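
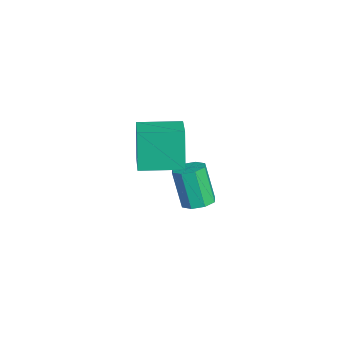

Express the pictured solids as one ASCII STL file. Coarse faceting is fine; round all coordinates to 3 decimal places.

solid 
facet normal 0.307 0.177 -0.935
outer loop
vertex -1.254 2.606 -3.493
vertex -1.795 2.947 -3.606
vertex -1.201 3.089 -3.384
endloop
endfacet
facet normal 0.946 -0.167 0.279
outer loop
vertex -1.254 2.606 -3.493
vertex -1.201 3.089 -3.384
vertex -1.763 2.312 -1.941
endloop
endfacet
facet normal 0.946 -0.165 0.279
outer loop
vertex -1.763 2.312 -1.941
vertex -1.201 3.089 -3.384
vertex -1.711 2.794 -1.832
endloop
endfacet
facet normal -0.307 -0.178 0.935
outer loop
vertex -1.763 2.312 -1.941
vertex -1.711 2.794 -1.832
vertex -2.305 2.653 -2.054
endloop
endfacet
facet normal 0.307 0.178 -0.935
outer loop
vertex -1.201 3.089 -3.384
vertex -1.795 2.947 -3.606
vertex -1.496 3.488 -3.405
endloop
endfacet
facet normal 0.744 0.568 0.352
outer loop
vertex -1.201 3.089 -3.384
vertex -1.496 3.488 -3.405
vertex -1.711 2.794 -1.832
endloop
endfacet
facet normal 0.744 0.567 0.352
outer loop
vertex -1.711 2.794 -1.832
vertex -1.496 3.488 -3.405
vertex -2.006 3.194 -1.853
endloop
endfacet
facet normal -0.307 -0.178 0.935
outer loop
vertex -1.711 2.794 -1.832
vertex -2.006 3.194 -1.853
vertex -2.305 2.653 -2.054
endloop
endfacet
facet normal 0.307 0.178 -0.935
outer loop
vertex -1.496 3.488 -3.405
vertex -1.795 2.947 -3.606
vertex -1.967 3.571 -3.544
endloop
endfacet
facet normal 0.106 0.970 0.219
outer loop
vertex -1.496 3.488 -3.405
vertex -1.967 3.571 -3.544
vertex -2.006 3.194 -1.853
endloop
endfacet
facet normal 0.107 0.970 0.219
outer loop
vertex -2.006 3.194 -1.853
vertex -1.967 3.571 -3.544
vertex -2.476 3.277 -1.992
endloop
endfacet
facet normal -0.308 -0.177 0.935
outer loop
vertex -2.006 3.194 -1.853
vertex -2.476 3.277 -1.992
vertex -2.305 2.653 -2.054
endloop
endfacet
facet normal 0.307 0.177 -0.935
outer loop
vertex -1.967 3.571 -3.544
vertex -1.795 2.947 -3.606
vertex -2.337 3.288 -3.719
endloop
endfacet
facet normal -0.594 0.803 -0.043
outer loop
vertex -1.967 3.571 -3.544
vertex -2.337 3.288 -3.719
vertex -2.476 3.277 -1.992
endloop
endfacet
facet normal -0.594 0.803 -0.043
outer loop
vertex -2.476 3.277 -1.992
vertex -2.337 3.288 -3.719
vertex -2.846 2.994 -2.167
endloop
endfacet
facet normal -0.307 -0.177 0.935
outer loop
vertex -2.476 3.277 -1.992
vertex -2.846 2.994 -2.167
vertex -2.305 2.653 -2.054
endloop
endfacet
facet normal 0.307 0.178 -0.935
outer loop
vertex -2.337 3.288 -3.719
vertex -1.795 2.947 -3.606
vertex -2.389 2.806 -3.828
endloop
endfacet
facet normal -0.946 0.165 -0.279
outer loop
vertex -2.337 3.288 -3.719
vertex -2.389 2.806 -3.828
vertex -2.846 2.994 -2.167
endloop
endfacet
facet normal -0.946 0.167 -0.279
outer loop
vertex -2.846 2.994 -2.167
vertex -2.389 2.806 -3.828
vertex -2.899 2.511 -2.276
endloop
endfacet
facet normal -0.307 -0.177 0.935
outer loop
vertex -2.846 2.994 -2.167
vertex -2.899 2.511 -2.276
vertex -2.305 2.653 -2.054
endloop
endfacet
facet normal 0.307 0.178 -0.935
outer loop
vertex -2.389 2.806 -3.828
vertex -1.795 2.947 -3.606
vertex -2.094 2.406 -3.807
endloop
endfacet
facet normal -0.744 -0.567 -0.352
outer loop
vertex -2.389 2.806 -3.828
vertex -2.094 2.406 -3.807
vertex -2.899 2.511 -2.276
endloop
endfacet
facet normal -0.744 -0.568 -0.352
outer loop
vertex -2.899 2.511 -2.276
vertex -2.094 2.406 -3.807
vertex -2.604 2.112 -2.255
endloop
endfacet
facet normal -0.307 -0.178 0.935
outer loop
vertex -2.899 2.511 -2.276
vertex -2.604 2.112 -2.255
vertex -2.305 2.653 -2.054
endloop
endfacet
facet normal 0.308 0.177 -0.935
outer loop
vertex -2.094 2.406 -3.807
vertex -1.795 2.947 -3.606
vertex -1.624 2.323 -3.668
endloop
endfacet
facet normal -0.107 -0.970 -0.219
outer loop
vertex -2.094 2.406 -3.807
vertex -1.624 2.323 -3.668
vertex -2.604 2.112 -2.255
endloop
endfacet
facet normal -0.106 -0.970 -0.219
outer loop
vertex -2.604 2.112 -2.255
vertex -1.624 2.323 -3.668
vertex -2.133 2.029 -2.116
endloop
endfacet
facet normal -0.307 -0.178 0.935
outer loop
vertex -2.604 2.112 -2.255
vertex -2.133 2.029 -2.116
vertex -2.305 2.653 -2.054
endloop
endfacet
facet normal 0.307 0.177 -0.935
outer loop
vertex -1.624 2.323 -3.668
vertex -1.795 2.947 -3.606
vertex -1.254 2.606 -3.493
endloop
endfacet
facet normal 0.594 -0.803 0.043
outer loop
vertex -1.624 2.323 -3.668
vertex -1.254 2.606 -3.493
vertex -2.133 2.029 -2.116
endloop
endfacet
facet normal 0.594 -0.803 0.043
outer loop
vertex -2.133 2.029 -2.116
vertex -1.254 2.606 -3.493
vertex -1.763 2.312 -1.941
endloop
endfacet
facet normal -0.307 -0.177 0.935
outer loop
vertex -2.133 2.029 -2.116
vertex -1.763 2.312 -1.941
vertex -2.305 2.653 -2.054
endloop
endfacet
facet normal -0.952 0.086 -0.294
outer loop
vertex -0.924 0.623 1.631
vertex -0.776 2.226 1.622
vertex -0.439 0.569 0.044
endloop
endfacet
facet normal -0.092 -0.996 0.006
outer loop
vertex 0.836 0.454 0.438
vertex -0.924 0.623 1.631
vertex -0.439 0.569 0.044
endloop
endfacet
facet normal -0.952 0.086 -0.293
outer loop
vertex -0.439 0.569 0.044
vertex -0.776 2.226 1.622
vertex -0.292 2.172 0.035
endloop
endfacet
facet normal 0.292 -0.032 -0.956
outer loop
vertex -0.292 2.172 0.035
vertex 0.836 0.454 0.438
vertex -0.439 0.569 0.044
endloop
endfacet
facet normal -0.292 0.032 0.956
outer loop
vertex -0.924 0.623 1.631
vertex 0.499 2.111 2.016
vertex -0.776 2.226 1.622
endloop
endfacet
facet normal -0.092 -0.996 0.006
outer loop
vertex 0.352 0.508 2.025
vertex -0.924 0.623 1.631
vertex 0.836 0.454 0.438
endloop
endfacet
facet normal -0.292 0.032 0.956
outer loop
vertex 0.352 0.508 2.025
vertex 0.499 2.111 2.016
vertex -0.924 0.623 1.631
endloop
endfacet
facet normal 0.092 0.996 -0.006
outer loop
vertex -0.776 2.226 1.622
vertex 0.499 2.111 2.016
vertex -0.292 2.172 0.035
endloop
endfacet
facet normal 0.292 -0.032 -0.956
outer loop
vertex 0.984 2.057 0.429
vertex 0.836 0.454 0.438
vertex -0.292 2.172 0.035
endloop
endfacet
facet normal 0.092 0.996 -0.006
outer loop
vertex -0.292 2.172 0.035
vertex 0.499 2.111 2.016
vertex 0.984 2.057 0.429
endloop
endfacet
facet normal 0.952 -0.086 0.293
outer loop
vertex 0.984 2.057 0.429
vertex 0.352 0.508 2.025
vertex 0.836 0.454 0.438
endloop
endfacet
facet normal 0.952 -0.086 0.294
outer loop
vertex 0.499 2.111 2.016
vertex 0.352 0.508 2.025
vertex 0.984 2.057 0.429
endloop
endfacet

endsolid


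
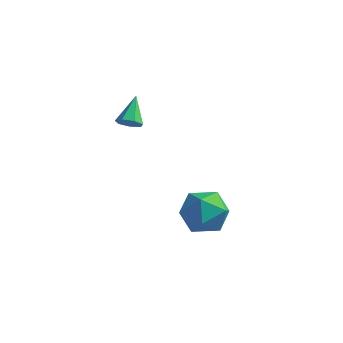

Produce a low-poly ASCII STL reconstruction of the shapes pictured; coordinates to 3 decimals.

solid 
facet normal 0.202 -0.739 -0.643
outer loop
vertex 1.46 2.838 2.817
vertex 0.903 2.729 2.767
vertex 1.224 3.085 2.459
endloop
endfacet
facet normal 0.734 0.678 -0.016
outer loop
vertex 1.46 2.838 2.817
vertex 1.224 3.085 2.459
vertex 0.617 3.771 3.673
endloop
endfacet
facet normal 0.202 -0.739 -0.643
outer loop
vertex 1.224 3.085 2.459
vertex 0.903 2.729 2.767
vertex 0.746 3.064 2.333
endloop
endfacet
facet normal 0.082 0.885 -0.459
outer loop
vertex 1.224 3.085 2.459
vertex 0.746 3.064 2.333
vertex 0.617 3.771 3.673
endloop
endfacet
facet normal 0.203 -0.738 -0.643
outer loop
vertex 0.746 3.064 2.333
vertex 0.903 2.729 2.767
vertex 0.386 2.791 2.533
endloop
endfacet
facet normal -0.684 0.616 -0.391
outer loop
vertex 0.746 3.064 2.333
vertex 0.386 2.791 2.533
vertex 0.617 3.771 3.673
endloop
endfacet
facet normal 0.202 -0.739 -0.643
outer loop
vertex 0.386 2.791 2.533
vertex 0.903 2.729 2.767
vertex 0.415 2.471 2.91
endloop
endfacet
facet normal -0.988 0.073 0.138
outer loop
vertex 0.386 2.791 2.533
vertex 0.415 2.471 2.91
vertex 0.617 3.771 3.673
endloop
endfacet
facet normal 0.202 -0.739 -0.643
outer loop
vertex 0.415 2.471 2.91
vertex 0.903 2.729 2.767
vertex 0.811 2.346 3.178
endloop
endfacet
facet normal -0.598 -0.334 0.728
outer loop
vertex 0.415 2.471 2.91
vertex 0.811 2.346 3.178
vertex 0.617 3.771 3.673
endloop
endfacet
facet normal 0.202 -0.739 -0.643
outer loop
vertex 0.811 2.346 3.178
vertex 0.903 2.729 2.767
vertex 1.276 2.509 3.137
endloop
endfacet
facet normal 0.187 -0.299 0.936
outer loop
vertex 0.811 2.346 3.178
vertex 1.276 2.509 3.137
vertex 0.617 3.771 3.673
endloop
endfacet
facet normal 0.202 -0.739 -0.643
outer loop
vertex 1.276 2.509 3.137
vertex 0.903 2.729 2.767
vertex 1.46 2.838 2.817
endloop
endfacet
facet normal 0.782 0.151 0.605
outer loop
vertex 1.276 2.509 3.137
vertex 1.46 2.838 2.817
vertex 0.617 3.771 3.673
endloop
endfacet
facet normal -0.870 0.492 0.036
outer loop
vertex 3.421 4.452 -2.007
vertex 2.873 3.509 -2.36
vertex 3.026 3.698 -1.24
endloop
endfacet
facet normal -0.413 0.747 0.521
outer loop
vertex 3.421 4.452 -2.007
vertex 3.026 3.698 -1.24
vertex 4.06 4.171 -1.098
endloop
endfacet
facet normal 0.172 0.969 0.179
outer loop
vertex 3.421 4.452 -2.007
vertex 4.06 4.171 -1.098
vertex 4.546 4.275 -2.131
endloop
endfacet
facet normal 0.077 0.851 -0.519
outer loop
vertex 3.421 4.452 -2.007
vertex 4.546 4.275 -2.131
vertex 3.813 3.865 -2.911
endloop
endfacet
facet normal -0.567 0.557 -0.607
outer loop
vertex 3.421 4.452 -2.007
vertex 3.813 3.865 -2.911
vertex 2.873 3.509 -2.36
endloop
endfacet
facet normal -0.226 0.209 0.951
outer loop
vertex 4.06 4.171 -1.098
vertex 3.026 3.698 -1.24
vertex 3.907 3.055 -0.889
endloop
endfacet
facet normal -0.965 -0.203 0.166
outer loop
vertex 3.026 3.698 -1.24
vertex 2.873 3.509 -2.36
vertex 3.174 2.645 -1.669
endloop
endfacet
facet normal -0.475 -0.099 -0.874
outer loop
vertex 2.873 3.509 -2.36
vertex 3.813 3.865 -2.911
vertex 3.66 2.749 -2.702
endloop
endfacet
facet normal 0.567 0.378 -0.732
outer loop
vertex 3.813 3.865 -2.911
vertex 4.546 4.275 -2.131
vertex 4.694 3.222 -2.56
endloop
endfacet
facet normal 0.721 0.568 0.396
outer loop
vertex 4.546 4.275 -2.131
vertex 4.06 4.171 -1.098
vertex 4.847 3.411 -1.44
endloop
endfacet
facet normal -0.077 -0.851 0.519
outer loop
vertex 4.299 2.468 -1.793
vertex 3.907 3.055 -0.889
vertex 3.174 2.645 -1.669
endloop
endfacet
facet normal -0.172 -0.969 -0.179
outer loop
vertex 4.299 2.468 -1.793
vertex 3.174 2.645 -1.669
vertex 3.66 2.749 -2.702
endloop
endfacet
facet normal 0.413 -0.747 -0.521
outer loop
vertex 4.299 2.468 -1.793
vertex 3.66 2.749 -2.702
vertex 4.694 3.222 -2.56
endloop
endfacet
facet normal 0.870 -0.492 -0.036
outer loop
vertex 4.299 2.468 -1.793
vertex 4.694 3.222 -2.56
vertex 4.847 3.411 -1.44
endloop
endfacet
facet normal 0.567 -0.557 0.607
outer loop
vertex 4.299 2.468 -1.793
vertex 4.847 3.411 -1.44
vertex 3.907 3.055 -0.889
endloop
endfacet
facet normal -0.567 -0.378 0.732
outer loop
vertex 3.174 2.645 -1.669
vertex 3.907 3.055 -0.889
vertex 3.026 3.698 -1.24
endloop
endfacet
facet normal -0.721 -0.568 -0.396
outer loop
vertex 3.66 2.749 -2.702
vertex 3.174 2.645 -1.669
vertex 2.873 3.509 -2.36
endloop
endfacet
facet normal 0.226 -0.209 -0.951
outer loop
vertex 4.694 3.222 -2.56
vertex 3.66 2.749 -2.702
vertex 3.813 3.865 -2.911
endloop
endfacet
facet normal 0.965 0.203 -0.166
outer loop
vertex 4.847 3.411 -1.44
vertex 4.694 3.222 -2.56
vertex 4.546 4.275 -2.131
endloop
endfacet
facet normal 0.475 0.099 0.874
outer loop
vertex 3.907 3.055 -0.889
vertex 4.847 3.411 -1.44
vertex 4.06 4.171 -1.098
endloop
endfacet

endsolid


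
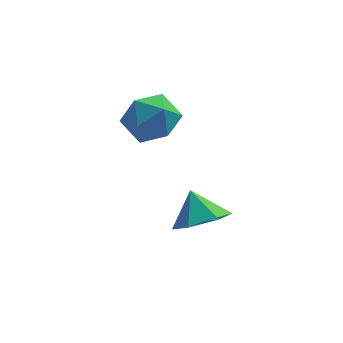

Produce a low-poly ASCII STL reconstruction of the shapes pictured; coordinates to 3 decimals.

solid 
facet normal -0.311 0.582 0.751
outer loop
vertex -3.438 2.16 2.023
vertex -3.406 1.294 2.707
vertex -2.514 1.932 2.582
endloop
endfacet
facet normal 0.068 0.958 0.278
outer loop
vertex -3.438 2.16 2.023
vertex -2.514 1.932 2.582
vertex -2.457 2.236 1.522
endloop
endfacet
facet normal -0.252 0.900 -0.356
outer loop
vertex -3.438 2.16 2.023
vertex -2.457 2.236 1.522
vertex -3.315 1.786 0.992
endloop
endfacet
facet normal -0.828 0.487 -0.276
outer loop
vertex -3.438 2.16 2.023
vertex -3.315 1.786 0.992
vertex -3.901 1.204 1.724
endloop
endfacet
facet normal -0.865 0.291 0.409
outer loop
vertex -3.438 2.16 2.023
vertex -3.901 1.204 1.724
vertex -3.406 1.294 2.707
endloop
endfacet
facet normal 0.715 0.661 0.228
outer loop
vertex -2.457 2.236 1.522
vertex -2.514 1.932 2.582
vertex -1.819 1.416 1.896
endloop
endfacet
facet normal 0.102 0.052 0.993
outer loop
vertex -2.514 1.932 2.582
vertex -3.406 1.294 2.707
vertex -2.405 0.834 2.628
endloop
endfacet
facet normal -0.795 -0.419 0.439
outer loop
vertex -3.406 1.294 2.707
vertex -3.901 1.204 1.724
vertex -3.263 0.384 2.098
endloop
endfacet
facet normal -0.736 -0.101 -0.670
outer loop
vertex -3.901 1.204 1.724
vertex -3.315 1.786 0.992
vertex -3.206 0.688 1.038
endloop
endfacet
facet normal 0.197 0.566 -0.800
outer loop
vertex -3.315 1.786 0.992
vertex -2.457 2.236 1.522
vertex -2.314 1.326 0.913
endloop
endfacet
facet normal 0.828 -0.487 0.276
outer loop
vertex -2.282 0.46 1.597
vertex -1.819 1.416 1.896
vertex -2.405 0.834 2.628
endloop
endfacet
facet normal 0.252 -0.900 0.356
outer loop
vertex -2.282 0.46 1.597
vertex -2.405 0.834 2.628
vertex -3.263 0.384 2.098
endloop
endfacet
facet normal -0.068 -0.958 -0.278
outer loop
vertex -2.282 0.46 1.597
vertex -3.263 0.384 2.098
vertex -3.206 0.688 1.038
endloop
endfacet
facet normal 0.311 -0.582 -0.751
outer loop
vertex -2.282 0.46 1.597
vertex -3.206 0.688 1.038
vertex -2.314 1.326 0.913
endloop
endfacet
facet normal 0.865 -0.291 -0.409
outer loop
vertex -2.282 0.46 1.597
vertex -2.314 1.326 0.913
vertex -1.819 1.416 1.896
endloop
endfacet
facet normal 0.736 0.101 0.670
outer loop
vertex -2.405 0.834 2.628
vertex -1.819 1.416 1.896
vertex -2.514 1.932 2.582
endloop
endfacet
facet normal -0.197 -0.566 0.800
outer loop
vertex -3.263 0.384 2.098
vertex -2.405 0.834 2.628
vertex -3.406 1.294 2.707
endloop
endfacet
facet normal -0.715 -0.661 -0.228
outer loop
vertex -3.206 0.688 1.038
vertex -3.263 0.384 2.098
vertex -3.901 1.204 1.724
endloop
endfacet
facet normal -0.102 -0.052 -0.993
outer loop
vertex -2.314 1.326 0.913
vertex -3.206 0.688 1.038
vertex -3.315 1.786 0.992
endloop
endfacet
facet normal 0.795 0.419 -0.439
outer loop
vertex -1.819 1.416 1.896
vertex -2.314 1.326 0.913
vertex -2.457 2.236 1.522
endloop
endfacet
facet normal 0.320 -0.532 -0.784
outer loop
vertex -0.118 -0.003 -1.975
vertex -1.11 -0.249 -2.213
vertex -0.671 0.614 -2.62
endloop
endfacet
facet normal 0.464 0.804 0.371
outer loop
vertex -0.118 -0.003 -1.975
vertex -0.671 0.614 -2.62
vertex -1.53 0.449 -1.187
endloop
endfacet
facet normal 0.320 -0.532 -0.784
outer loop
vertex -0.671 0.614 -2.62
vertex -1.11 -0.249 -2.213
vertex -1.664 0.368 -2.858
endloop
endfacet
facet normal -0.234 0.972 -0.028
outer loop
vertex -0.671 0.614 -2.62
vertex -1.664 0.368 -2.858
vertex -1.53 0.449 -1.187
endloop
endfacet
facet normal 0.320 -0.532 -0.784
outer loop
vertex -1.664 0.368 -2.858
vertex -1.11 -0.249 -2.213
vertex -2.103 -0.495 -2.452
endloop
endfacet
facet normal -0.881 0.471 0.048
outer loop
vertex -1.664 0.368 -2.858
vertex -2.103 -0.495 -2.452
vertex -1.53 0.449 -1.187
endloop
endfacet
facet normal 0.321 -0.533 -0.783
outer loop
vertex -2.103 -0.495 -2.452
vertex -1.11 -0.249 -2.213
vertex -1.55 -1.111 -1.806
endloop
endfacet
facet normal -0.830 -0.197 0.523
outer loop
vertex -2.103 -0.495 -2.452
vertex -1.55 -1.111 -1.806
vertex -1.53 0.449 -1.187
endloop
endfacet
facet normal 0.320 -0.533 -0.783
outer loop
vertex -1.55 -1.111 -1.806
vertex -1.11 -0.249 -2.213
vertex -0.557 -0.865 -1.568
endloop
endfacet
facet normal -0.131 -0.364 0.922
outer loop
vertex -1.55 -1.111 -1.806
vertex -0.557 -0.865 -1.568
vertex -1.53 0.449 -1.187
endloop
endfacet
facet normal 0.320 -0.533 -0.783
outer loop
vertex -0.557 -0.865 -1.568
vertex -1.11 -0.249 -2.213
vertex -0.118 -0.003 -1.975
endloop
endfacet
facet normal 0.516 0.137 0.846
outer loop
vertex -0.557 -0.865 -1.568
vertex -0.118 -0.003 -1.975
vertex -1.53 0.449 -1.187
endloop
endfacet

endsolid


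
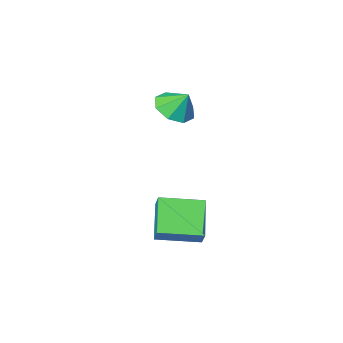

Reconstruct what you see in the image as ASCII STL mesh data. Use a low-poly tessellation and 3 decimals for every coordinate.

solid 
facet normal 0.271 -0.517 -0.812
outer loop
vertex -0.234 -2.156 2.494
vertex -0.917 -2.792 2.671
vertex -0.864 -1.984 2.174
endloop
endfacet
facet normal 0.165 0.967 0.195
outer loop
vertex -0.234 -2.156 2.494
vertex -0.864 -1.984 2.174
vertex -1.223 -2.208 3.589
endloop
endfacet
facet normal 0.271 -0.517 -0.812
outer loop
vertex -0.864 -1.984 2.174
vertex -0.917 -2.792 2.671
vertex -1.525 -2.286 2.146
endloop
endfacet
facet normal -0.417 0.908 0.038
outer loop
vertex -0.864 -1.984 2.174
vertex -1.525 -2.286 2.146
vertex -1.223 -2.208 3.589
endloop
endfacet
facet normal 0.271 -0.517 -0.812
outer loop
vertex -1.525 -2.286 2.146
vertex -0.917 -2.792 2.671
vertex -1.83 -2.884 2.425
endloop
endfacet
facet normal -0.850 0.504 0.151
outer loop
vertex -1.525 -2.286 2.146
vertex -1.83 -2.884 2.425
vertex -1.223 -2.208 3.589
endloop
endfacet
facet normal 0.271 -0.518 -0.811
outer loop
vertex -1.83 -2.884 2.425
vertex -0.917 -2.792 2.671
vertex -1.6 -3.428 2.849
endloop
endfacet
facet normal -0.884 -0.010 0.467
outer loop
vertex -1.83 -2.884 2.425
vertex -1.6 -3.428 2.849
vertex -1.223 -2.208 3.589
endloop
endfacet
facet normal 0.270 -0.517 -0.812
outer loop
vertex -1.6 -3.428 2.849
vertex -0.917 -2.792 2.671
vertex -0.97 -3.6 3.168
endloop
endfacet
facet normal -0.497 -0.333 0.802
outer loop
vertex -1.6 -3.428 2.849
vertex -0.97 -3.6 3.168
vertex -1.223 -2.208 3.589
endloop
endfacet
facet normal 0.271 -0.517 -0.812
outer loop
vertex -0.97 -3.6 3.168
vertex -0.917 -2.792 2.671
vertex -0.309 -3.299 3.197
endloop
endfacet
facet normal 0.083 -0.275 0.958
outer loop
vertex -0.97 -3.6 3.168
vertex -0.309 -3.299 3.197
vertex -1.223 -2.208 3.589
endloop
endfacet
facet normal 0.271 -0.517 -0.812
outer loop
vertex -0.309 -3.299 3.197
vertex -0.917 -2.792 2.671
vertex -0.004 -2.7 2.917
endloop
endfacet
facet normal 0.519 0.131 0.845
outer loop
vertex -0.309 -3.299 3.197
vertex -0.004 -2.7 2.917
vertex -1.223 -2.208 3.589
endloop
endfacet
facet normal 0.271 -0.517 -0.812
outer loop
vertex -0.004 -2.7 2.917
vertex -0.917 -2.792 2.671
vertex -0.234 -2.156 2.494
endloop
endfacet
facet normal 0.552 0.645 0.529
outer loop
vertex -0.004 -2.7 2.917
vertex -0.234 -2.156 2.494
vertex -1.223 -2.208 3.589
endloop
endfacet
facet normal -0.890 0.437 -0.131
outer loop
vertex -0.875 -0.509 -1.924
vertex -0.741 -0.036 -1.255
vertex -0.072 0.799 -3.01
endloop
endfacet
facet normal -0.162 -0.570 -0.806
outer loop
vertex 1.601 -0.024 -2.765
vertex -0.875 -0.509 -1.924
vertex -0.072 0.799 -3.01
endloop
endfacet
facet normal -0.890 0.437 -0.131
outer loop
vertex -0.072 0.799 -3.01
vertex -0.741 -0.036 -1.255
vertex 0.062 1.272 -2.341
endloop
endfacet
facet normal 0.427 0.696 -0.578
outer loop
vertex 0.062 1.272 -2.341
vertex 1.601 -0.024 -2.765
vertex -0.072 0.799 -3.01
endloop
endfacet
facet normal -0.427 -0.696 0.578
outer loop
vertex -0.875 -0.509 -1.924
vertex 0.932 -0.859 -1.01
vertex -0.741 -0.036 -1.255
endloop
endfacet
facet normal -0.162 -0.570 -0.806
outer loop
vertex 0.798 -1.332 -1.679
vertex -0.875 -0.509 -1.924
vertex 1.601 -0.024 -2.765
endloop
endfacet
facet normal -0.427 -0.696 0.578
outer loop
vertex 0.798 -1.332 -1.679
vertex 0.932 -0.859 -1.01
vertex -0.875 -0.509 -1.924
endloop
endfacet
facet normal 0.162 0.570 0.806
outer loop
vertex -0.741 -0.036 -1.255
vertex 0.932 -0.859 -1.01
vertex 0.062 1.272 -2.341
endloop
endfacet
facet normal 0.427 0.696 -0.578
outer loop
vertex 1.735 0.449 -2.096
vertex 1.601 -0.024 -2.765
vertex 0.062 1.272 -2.341
endloop
endfacet
facet normal 0.162 0.570 0.806
outer loop
vertex 0.062 1.272 -2.341
vertex 0.932 -0.859 -1.01
vertex 1.735 0.449 -2.096
endloop
endfacet
facet normal 0.890 -0.437 0.131
outer loop
vertex 1.735 0.449 -2.096
vertex 0.798 -1.332 -1.679
vertex 1.601 -0.024 -2.765
endloop
endfacet
facet normal 0.890 -0.437 0.131
outer loop
vertex 0.932 -0.859 -1.01
vertex 0.798 -1.332 -1.679
vertex 1.735 0.449 -2.096
endloop
endfacet

endsolid


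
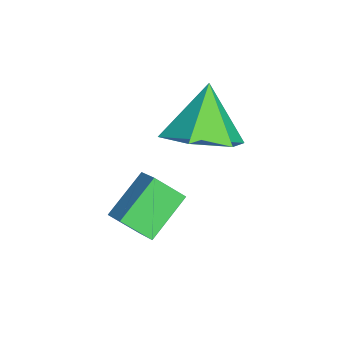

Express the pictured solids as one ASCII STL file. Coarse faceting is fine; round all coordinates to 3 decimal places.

solid 
facet normal -0.795 -0.308 -0.523
outer loop
vertex 1.097 0.786 -2.203
vertex 1.237 1.505 -2.839
vertex 1.916 -0.043 -2.961
endloop
endfacet
facet normal -0.145 -0.742 0.655
outer loop
vertex 2.583 0.215 -2.521
vertex 1.097 0.786 -2.203
vertex 1.916 -0.043 -2.961
endloop
endfacet
facet normal -0.795 -0.308 -0.522
outer loop
vertex 1.916 -0.043 -2.961
vertex 1.237 1.505 -2.839
vertex 2.055 0.676 -3.596
endloop
endfacet
facet normal 0.590 -0.596 -0.545
outer loop
vertex 2.055 0.676 -3.596
vertex 2.583 0.215 -2.521
vertex 1.916 -0.043 -2.961
endloop
endfacet
facet normal -0.590 0.596 0.544
outer loop
vertex 1.097 0.786 -2.203
vertex 1.904 1.763 -2.399
vertex 1.237 1.505 -2.839
endloop
endfacet
facet normal -0.145 -0.741 0.656
outer loop
vertex 1.765 1.044 -1.764
vertex 1.097 0.786 -2.203
vertex 2.583 0.215 -2.521
endloop
endfacet
facet normal -0.589 0.596 0.546
outer loop
vertex 1.765 1.044 -1.764
vertex 1.904 1.763 -2.399
vertex 1.097 0.786 -2.203
endloop
endfacet
facet normal 0.145 0.742 -0.655
outer loop
vertex 1.237 1.505 -2.839
vertex 1.904 1.763 -2.399
vertex 2.055 0.676 -3.596
endloop
endfacet
facet normal 0.589 -0.597 -0.545
outer loop
vertex 2.723 0.934 -3.157
vertex 2.583 0.215 -2.521
vertex 2.055 0.676 -3.596
endloop
endfacet
facet normal 0.144 0.742 -0.655
outer loop
vertex 2.055 0.676 -3.596
vertex 1.904 1.763 -2.399
vertex 2.723 0.934 -3.157
endloop
endfacet
facet normal 0.795 0.307 0.523
outer loop
vertex 2.723 0.934 -3.157
vertex 1.765 1.044 -1.764
vertex 2.583 0.215 -2.521
endloop
endfacet
facet normal 0.795 0.308 0.523
outer loop
vertex 1.904 1.763 -2.399
vertex 1.765 1.044 -1.764
vertex 2.723 0.934 -3.157
endloop
endfacet
facet normal 0.575 -0.157 -0.803
outer loop
vertex 1.898 1.816 -0.406
vertex 1.144 2.166 -1.014
vertex 1.848 2.818 -0.638
endloop
endfacet
facet normal 0.428 0.224 0.875
outer loop
vertex 1.898 1.816 -0.406
vertex 1.848 2.818 -0.638
vertex 0.236 2.414 0.254
endloop
endfacet
facet normal 0.575 -0.158 -0.803
outer loop
vertex 1.848 2.818 -0.638
vertex 1.144 2.166 -1.014
vertex 1.094 3.168 -1.247
endloop
endfacet
facet normal 0.035 0.885 0.465
outer loop
vertex 1.848 2.818 -0.638
vertex 1.094 3.168 -1.247
vertex 0.236 2.414 0.254
endloop
endfacet
facet normal 0.576 -0.158 -0.802
outer loop
vertex 1.094 3.168 -1.247
vertex 1.144 2.166 -1.014
vertex 0.391 2.516 -1.623
endloop
endfacet
facet normal -0.675 0.737 -0.016
outer loop
vertex 1.094 3.168 -1.247
vertex 0.391 2.516 -1.623
vertex 0.236 2.414 0.254
endloop
endfacet
facet normal 0.576 -0.158 -0.802
outer loop
vertex 0.391 2.516 -1.623
vertex 1.144 2.166 -1.014
vertex 0.441 1.514 -1.39
endloop
endfacet
facet normal -0.994 -0.070 -0.086
outer loop
vertex 0.391 2.516 -1.623
vertex 0.441 1.514 -1.39
vertex 0.236 2.414 0.254
endloop
endfacet
facet normal 0.575 -0.157 -0.803
outer loop
vertex 0.441 1.514 -1.39
vertex 1.144 2.166 -1.014
vertex 1.195 1.164 -0.782
endloop
endfacet
facet normal -0.601 -0.730 0.325
outer loop
vertex 0.441 1.514 -1.39
vertex 1.195 1.164 -0.782
vertex 0.236 2.414 0.254
endloop
endfacet
facet normal 0.575 -0.157 -0.803
outer loop
vertex 1.195 1.164 -0.782
vertex 1.144 2.166 -1.014
vertex 1.898 1.816 -0.406
endloop
endfacet
facet normal 0.110 -0.583 0.805
outer loop
vertex 1.195 1.164 -0.782
vertex 1.898 1.816 -0.406
vertex 0.236 2.414 0.254
endloop
endfacet

endsolid


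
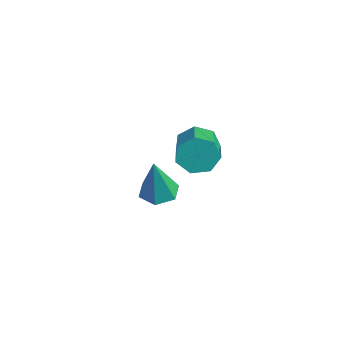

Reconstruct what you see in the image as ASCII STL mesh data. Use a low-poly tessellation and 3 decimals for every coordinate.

solid 
facet normal -0.833 0.453 -0.318
outer loop
vertex -0.282 -3.331 0.356
vertex -0.665 -3.609 0.964
vertex -0.28 -2.945 0.901
endloop
endfacet
facet normal 0.554 0.678 -0.482
outer loop
vertex -0.282 -3.331 0.356
vertex -0.28 -2.945 0.901
vertex 1.008 -4.034 0.849
endloop
endfacet
facet normal 0.554 0.678 -0.483
outer loop
vertex 1.008 -4.034 0.849
vertex -0.28 -2.945 0.901
vertex 1.011 -3.648 1.394
endloop
endfacet
facet normal 0.832 -0.455 0.318
outer loop
vertex 1.008 -4.034 0.849
vertex 1.011 -3.648 1.394
vertex 0.625 -4.311 1.456
endloop
endfacet
facet normal -0.833 0.453 -0.318
outer loop
vertex -0.28 -2.945 0.901
vertex -0.665 -3.609 0.964
vertex -0.568 -3.058 1.494
endloop
endfacet
facet normal 0.348 0.875 0.336
outer loop
vertex -0.28 -2.945 0.901
vertex -0.568 -3.058 1.494
vertex 1.011 -3.648 1.394
endloop
endfacet
facet normal 0.348 0.875 0.336
outer loop
vertex 1.011 -3.648 1.394
vertex -0.568 -3.058 1.494
vertex 0.723 -3.761 1.986
endloop
endfacet
facet normal 0.832 -0.455 0.318
outer loop
vertex 1.011 -3.648 1.394
vertex 0.723 -3.761 1.986
vertex 0.625 -4.311 1.456
endloop
endfacet
facet normal -0.833 0.453 -0.318
outer loop
vertex -0.568 -3.058 1.494
vertex -0.665 -3.609 0.964
vertex -0.929 -3.586 1.687
endloop
endfacet
facet normal -0.120 0.412 0.903
outer loop
vertex -0.568 -3.058 1.494
vertex -0.929 -3.586 1.687
vertex 0.723 -3.761 1.986
endloop
endfacet
facet normal -0.120 0.412 0.903
outer loop
vertex 0.723 -3.761 1.986
vertex -0.929 -3.586 1.687
vertex 0.361 -4.289 2.179
endloop
endfacet
facet normal 0.832 -0.454 0.318
outer loop
vertex 0.723 -3.761 1.986
vertex 0.361 -4.289 2.179
vertex 0.625 -4.311 1.456
endloop
endfacet
facet normal -0.832 0.454 -0.318
outer loop
vertex -0.929 -3.586 1.687
vertex -0.665 -3.609 0.964
vertex -1.092 -4.131 1.335
endloop
endfacet
facet normal -0.497 -0.361 0.789
outer loop
vertex -0.929 -3.586 1.687
vertex -1.092 -4.131 1.335
vertex 0.361 -4.289 2.179
endloop
endfacet
facet normal -0.498 -0.360 0.789
outer loop
vertex 0.361 -4.289 2.179
vertex -1.092 -4.131 1.335
vertex 0.199 -4.834 1.828
endloop
endfacet
facet normal 0.833 -0.452 0.318
outer loop
vertex 0.361 -4.289 2.179
vertex 0.199 -4.834 1.828
vertex 0.625 -4.311 1.456
endloop
endfacet
facet normal -0.832 0.454 -0.318
outer loop
vertex -1.092 -4.131 1.335
vertex -0.665 -3.609 0.964
vertex -0.933 -4.282 0.704
endloop
endfacet
facet normal -0.500 -0.862 0.080
outer loop
vertex -1.092 -4.131 1.335
vertex -0.933 -4.282 0.704
vertex 0.199 -4.834 1.828
endloop
endfacet
facet normal -0.501 -0.862 0.081
outer loop
vertex 0.199 -4.834 1.828
vertex -0.933 -4.282 0.704
vertex 0.357 -4.985 1.197
endloop
endfacet
facet normal 0.833 -0.453 0.317
outer loop
vertex 0.199 -4.834 1.828
vertex 0.357 -4.985 1.197
vertex 0.625 -4.311 1.456
endloop
endfacet
facet normal -0.833 0.454 -0.317
outer loop
vertex -0.933 -4.282 0.704
vertex -0.665 -3.609 0.964
vertex -0.573 -3.926 0.268
endloop
endfacet
facet normal -0.127 -0.715 -0.688
outer loop
vertex -0.933 -4.282 0.704
vertex -0.573 -3.926 0.268
vertex 0.357 -4.985 1.197
endloop
endfacet
facet normal -0.126 -0.715 -0.688
outer loop
vertex 0.357 -4.985 1.197
vertex -0.573 -3.926 0.268
vertex 0.718 -4.629 0.761
endloop
endfacet
facet normal 0.832 -0.453 0.319
outer loop
vertex 0.357 -4.985 1.197
vertex 0.718 -4.629 0.761
vertex 0.625 -4.311 1.456
endloop
endfacet
facet normal -0.833 0.454 -0.317
outer loop
vertex -0.573 -3.926 0.268
vertex -0.665 -3.609 0.964
vertex -0.282 -3.331 0.356
endloop
endfacet
facet normal 0.343 -0.029 -0.939
outer loop
vertex -0.573 -3.926 0.268
vertex -0.282 -3.331 0.356
vertex 0.718 -4.629 0.761
endloop
endfacet
facet normal 0.343 -0.028 -0.939
outer loop
vertex 0.718 -4.629 0.761
vertex -0.282 -3.331 0.356
vertex 1.008 -4.034 0.849
endloop
endfacet
facet normal 0.833 -0.453 0.319
outer loop
vertex 0.718 -4.629 0.761
vertex 1.008 -4.034 0.849
vertex 0.625 -4.311 1.456
endloop
endfacet
facet normal -0.172 0.196 -0.965
outer loop
vertex -2.906 -4.07 -3.527
vertex -3.482 -3.615 -3.332
vertex -2.78 -3.332 -3.4
endloop
endfacet
facet normal 0.974 -0.188 0.129
outer loop
vertex -2.906 -4.07 -3.527
vertex -2.78 -3.332 -3.4
vertex -3.158 -3.985 -1.508
endloop
endfacet
facet normal -0.172 0.195 -0.965
outer loop
vertex -2.78 -3.332 -3.4
vertex -3.482 -3.615 -3.332
vertex -3.357 -2.877 -3.205
endloop
endfacet
facet normal 0.650 0.669 0.361
outer loop
vertex -2.78 -3.332 -3.4
vertex -3.357 -2.877 -3.205
vertex -3.158 -3.985 -1.508
endloop
endfacet
facet normal -0.171 0.195 -0.966
outer loop
vertex -3.357 -2.877 -3.205
vertex -3.482 -3.615 -3.332
vertex -4.059 -3.16 -3.138
endloop
endfacet
facet normal -0.267 0.792 0.549
outer loop
vertex -3.357 -2.877 -3.205
vertex -4.059 -3.16 -3.138
vertex -3.158 -3.985 -1.508
endloop
endfacet
facet normal -0.171 0.195 -0.966
outer loop
vertex -4.059 -3.16 -3.138
vertex -3.482 -3.615 -3.332
vertex -4.184 -3.899 -3.265
endloop
endfacet
facet normal -0.861 0.059 0.506
outer loop
vertex -4.059 -3.16 -3.138
vertex -4.184 -3.899 -3.265
vertex -3.158 -3.985 -1.508
endloop
endfacet
facet normal -0.172 0.196 -0.965
outer loop
vertex -4.184 -3.899 -3.265
vertex -3.482 -3.615 -3.332
vertex -3.607 -4.354 -3.46
endloop
endfacet
facet normal -0.537 -0.798 0.274
outer loop
vertex -4.184 -3.899 -3.265
vertex -3.607 -4.354 -3.46
vertex -3.158 -3.985 -1.508
endloop
endfacet
facet normal -0.172 0.196 -0.965
outer loop
vertex -3.607 -4.354 -3.46
vertex -3.482 -3.615 -3.332
vertex -2.906 -4.07 -3.527
endloop
endfacet
facet normal 0.381 -0.920 0.086
outer loop
vertex -3.607 -4.354 -3.46
vertex -2.906 -4.07 -3.527
vertex -3.158 -3.985 -1.508
endloop
endfacet

endsolid


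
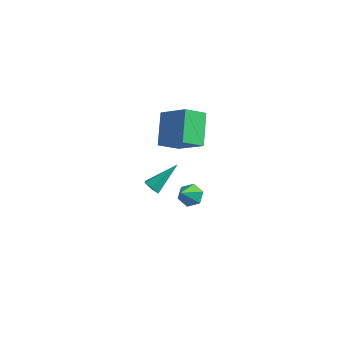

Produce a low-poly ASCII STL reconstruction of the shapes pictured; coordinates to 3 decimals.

solid 
facet normal -0.351 -0.720 -0.598
outer loop
vertex -1.582 -3.236 -0.108
vertex -1.831 -2.828 -0.453
vertex -1.28 -3.008 -0.56
endloop
endfacet
facet normal 0.845 -0.385 0.370
outer loop
vertex -1.582 -3.236 -0.108
vertex -1.28 -3.008 -0.56
vertex -1.109 -1.352 0.773
endloop
endfacet
facet normal -0.351 -0.721 -0.598
outer loop
vertex -1.28 -3.008 -0.56
vertex -1.831 -2.828 -0.453
vertex -1.528 -2.6 -0.906
endloop
endfacet
facet normal 0.897 0.218 -0.386
outer loop
vertex -1.28 -3.008 -0.56
vertex -1.528 -2.6 -0.906
vertex -1.109 -1.352 0.773
endloop
endfacet
facet normal -0.353 -0.719 -0.598
outer loop
vertex -1.528 -2.6 -0.906
vertex -1.831 -2.828 -0.453
vertex -2.08 -2.419 -0.798
endloop
endfacet
facet normal 0.135 0.779 -0.613
outer loop
vertex -1.528 -2.6 -0.906
vertex -2.08 -2.419 -0.798
vertex -1.109 -1.352 0.773
endloop
endfacet
facet normal -0.353 -0.719 -0.598
outer loop
vertex -2.08 -2.419 -0.798
vertex -1.831 -2.828 -0.453
vertex -2.382 -2.647 -0.346
endloop
endfacet
facet normal -0.675 0.733 -0.081
outer loop
vertex -2.08 -2.419 -0.798
vertex -2.382 -2.647 -0.346
vertex -1.109 -1.352 0.773
endloop
endfacet
facet normal -0.353 -0.719 -0.599
outer loop
vertex -2.382 -2.647 -0.346
vertex -1.831 -2.828 -0.453
vertex -2.134 -3.056 -0.001
endloop
endfacet
facet normal -0.726 0.130 0.676
outer loop
vertex -2.382 -2.647 -0.346
vertex -2.134 -3.056 -0.001
vertex -1.109 -1.352 0.773
endloop
endfacet
facet normal -0.351 -0.720 -0.598
outer loop
vertex -2.134 -3.056 -0.001
vertex -1.831 -2.828 -0.453
vertex -1.582 -3.236 -0.108
endloop
endfacet
facet normal 0.034 -0.430 0.902
outer loop
vertex -2.134 -3.056 -0.001
vertex -1.582 -3.236 -0.108
vertex -1.109 -1.352 0.773
endloop
endfacet
facet normal -0.476 -0.698 0.535
outer loop
vertex -1.294 -0.279 4.761
vertex -3.016 -0.11 3.451
vertex -0.478 -1.809 3.491
endloop
endfacet
facet normal 0.794 -0.078 0.603
outer loop
vertex 0.216 -0.79 2.709
vertex -1.294 -0.279 4.761
vertex -0.478 -1.809 3.491
endloop
endfacet
facet normal -0.476 -0.698 0.536
outer loop
vertex -0.478 -1.809 3.491
vertex -3.016 -0.11 3.451
vertex -2.2 -1.641 2.181
endloop
endfacet
facet normal 0.380 -0.712 -0.591
outer loop
vertex -2.2 -1.641 2.181
vertex 0.216 -0.79 2.709
vertex -0.478 -1.809 3.491
endloop
endfacet
facet normal -0.380 0.712 0.591
outer loop
vertex -1.294 -0.279 4.761
vertex -2.322 0.909 2.669
vertex -3.016 -0.11 3.451
endloop
endfacet
facet normal 0.794 -0.077 0.603
outer loop
vertex -0.6 0.741 3.979
vertex -1.294 -0.279 4.761
vertex 0.216 -0.79 2.709
endloop
endfacet
facet normal -0.380 0.712 0.591
outer loop
vertex -0.6 0.741 3.979
vertex -2.322 0.909 2.669
vertex -1.294 -0.279 4.761
endloop
endfacet
facet normal -0.794 0.077 -0.603
outer loop
vertex -3.016 -0.11 3.451
vertex -2.322 0.909 2.669
vertex -2.2 -1.641 2.181
endloop
endfacet
facet normal 0.380 -0.712 -0.591
outer loop
vertex -1.506 -0.621 1.399
vertex 0.216 -0.79 2.709
vertex -2.2 -1.641 2.181
endloop
endfacet
facet normal -0.794 0.077 -0.603
outer loop
vertex -2.2 -1.641 2.181
vertex -2.322 0.909 2.669
vertex -1.506 -0.621 1.399
endloop
endfacet
facet normal 0.476 0.698 -0.535
outer loop
vertex -1.506 -0.621 1.399
vertex -0.6 0.741 3.979
vertex 0.216 -0.79 2.709
endloop
endfacet
facet normal 0.475 0.698 -0.535
outer loop
vertex -2.322 0.909 2.669
vertex -0.6 0.741 3.979
vertex -1.506 -0.621 1.399
endloop
endfacet
facet normal -0.101 0.667 -0.738
outer loop
vertex -0.888 0.996 -3.664
vertex -1.482 0.583 -3.956
vertex -1.617 1.144 -3.431
endloop
endfacet
facet normal 0.354 0.472 0.807
outer loop
vertex -0.888 0.996 -3.664
vertex -1.617 1.144 -3.431
vertex -1.278 -0.763 -2.464
endloop
endfacet
facet normal -0.101 0.667 -0.738
outer loop
vertex -1.617 1.144 -3.431
vertex -1.482 0.583 -3.956
vertex -2.211 0.732 -3.722
endloop
endfacet
facet normal -0.574 0.287 0.767
outer loop
vertex -1.617 1.144 -3.431
vertex -2.211 0.732 -3.722
vertex -1.278 -0.763 -2.464
endloop
endfacet
facet normal -0.101 0.667 -0.738
outer loop
vertex -2.211 0.732 -3.722
vertex -1.482 0.583 -3.956
vertex -2.076 0.171 -4.247
endloop
endfacet
facet normal -0.897 -0.397 0.194
outer loop
vertex -2.211 0.732 -3.722
vertex -2.076 0.171 -4.247
vertex -1.278 -0.763 -2.464
endloop
endfacet
facet normal -0.101 0.667 -0.738
outer loop
vertex -2.076 0.171 -4.247
vertex -1.482 0.583 -3.956
vertex -1.347 0.023 -4.481
endloop
endfacet
facet normal -0.290 -0.895 -0.339
outer loop
vertex -2.076 0.171 -4.247
vertex -1.347 0.023 -4.481
vertex -1.278 -0.763 -2.464
endloop
endfacet
facet normal -0.100 0.668 -0.738
outer loop
vertex -1.347 0.023 -4.481
vertex -1.482 0.583 -3.956
vertex -0.753 0.435 -4.189
endloop
endfacet
facet normal 0.639 -0.709 -0.298
outer loop
vertex -1.347 0.023 -4.481
vertex -0.753 0.435 -4.189
vertex -1.278 -0.763 -2.464
endloop
endfacet
facet normal -0.101 0.667 -0.738
outer loop
vertex -0.753 0.435 -4.189
vertex -1.482 0.583 -3.956
vertex -0.888 0.996 -3.664
endloop
endfacet
facet normal 0.961 -0.026 0.275
outer loop
vertex -0.753 0.435 -4.189
vertex -0.888 0.996 -3.664
vertex -1.278 -0.763 -2.464
endloop
endfacet

endsolid


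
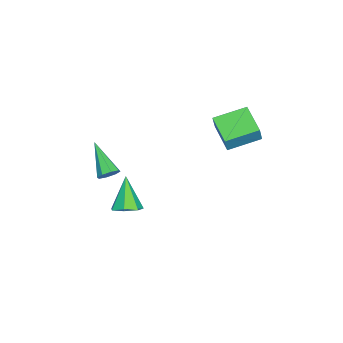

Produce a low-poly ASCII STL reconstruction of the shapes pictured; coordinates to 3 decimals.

solid 
facet normal -0.506 0.829 0.239
outer loop
vertex -1.432 3.796 4.548
vertex -0.15 4.729 4.024
vertex -1.861 3.823 3.546
endloop
endfacet
facet normal -0.768 -0.559 0.314
outer loop
vertex -0.95 2.331 3.116
vertex -1.432 3.796 4.548
vertex -1.861 3.823 3.546
endloop
endfacet
facet normal -0.506 0.829 0.239
outer loop
vertex -1.861 3.823 3.546
vertex -0.15 4.729 4.024
vertex -0.579 4.756 3.022
endloop
endfacet
facet normal -0.394 0.025 -0.919
outer loop
vertex -0.579 4.756 3.022
vertex -0.95 2.331 3.116
vertex -1.861 3.823 3.546
endloop
endfacet
facet normal 0.394 -0.025 0.919
outer loop
vertex -1.432 3.796 4.548
vertex 0.761 3.237 3.594
vertex -0.15 4.729 4.024
endloop
endfacet
facet normal -0.768 -0.559 0.314
outer loop
vertex -0.521 2.304 4.118
vertex -1.432 3.796 4.548
vertex -0.95 2.331 3.116
endloop
endfacet
facet normal 0.394 -0.025 0.919
outer loop
vertex -0.521 2.304 4.118
vertex 0.761 3.237 3.594
vertex -1.432 3.796 4.548
endloop
endfacet
facet normal 0.768 0.559 -0.314
outer loop
vertex -0.15 4.729 4.024
vertex 0.761 3.237 3.594
vertex -0.579 4.756 3.022
endloop
endfacet
facet normal -0.394 0.025 -0.919
outer loop
vertex 0.332 3.264 2.592
vertex -0.95 2.331 3.116
vertex -0.579 4.756 3.022
endloop
endfacet
facet normal 0.768 0.559 -0.314
outer loop
vertex -0.579 4.756 3.022
vertex 0.761 3.237 3.594
vertex 0.332 3.264 2.592
endloop
endfacet
facet normal 0.506 -0.829 -0.239
outer loop
vertex 0.332 3.264 2.592
vertex -0.521 2.304 4.118
vertex -0.95 2.331 3.116
endloop
endfacet
facet normal 0.506 -0.829 -0.239
outer loop
vertex 0.761 3.237 3.594
vertex -0.521 2.304 4.118
vertex 0.332 3.264 2.592
endloop
endfacet
facet normal 0.624 0.537 -0.568
outer loop
vertex 1.792 -2.144 0.915
vertex 1.516 -2.354 0.413
vertex 1.436 -1.873 0.78
endloop
endfacet
facet normal 0.004 0.450 0.893
outer loop
vertex 1.792 -2.144 0.915
vertex 1.436 -1.873 0.78
vertex 0.224 -3.466 1.587
endloop
endfacet
facet normal 0.624 0.537 -0.568
outer loop
vertex 1.436 -1.873 0.78
vertex 1.516 -2.354 0.413
vertex 1.127 -1.884 0.43
endloop
endfacet
facet normal -0.565 0.672 0.478
outer loop
vertex 1.436 -1.873 0.78
vertex 1.127 -1.884 0.43
vertex 0.224 -3.466 1.587
endloop
endfacet
facet normal 0.624 0.537 -0.567
outer loop
vertex 1.127 -1.884 0.43
vertex 1.516 -2.354 0.413
vertex 1.046 -2.17 0.07
endloop
endfacet
facet normal -0.899 0.418 -0.130
outer loop
vertex 1.127 -1.884 0.43
vertex 1.046 -2.17 0.07
vertex 0.224 -3.466 1.587
endloop
endfacet
facet normal 0.624 0.538 -0.567
outer loop
vertex 1.046 -2.17 0.07
vertex 1.516 -2.354 0.413
vertex 1.24 -2.563 -0.089
endloop
endfacet
facet normal -0.802 -0.164 -0.574
outer loop
vertex 1.046 -2.17 0.07
vertex 1.24 -2.563 -0.089
vertex 0.224 -3.466 1.587
endloop
endfacet
facet normal 0.624 0.538 -0.567
outer loop
vertex 1.24 -2.563 -0.089
vertex 1.516 -2.354 0.413
vertex 1.596 -2.834 0.046
endloop
endfacet
facet normal -0.331 -0.732 -0.595
outer loop
vertex 1.24 -2.563 -0.089
vertex 1.596 -2.834 0.046
vertex 0.224 -3.466 1.587
endloop
endfacet
facet normal 0.625 0.537 -0.567
outer loop
vertex 1.596 -2.834 0.046
vertex 1.516 -2.354 0.413
vertex 1.905 -2.824 0.396
endloop
endfacet
facet normal 0.236 -0.955 -0.181
outer loop
vertex 1.596 -2.834 0.046
vertex 1.905 -2.824 0.396
vertex 0.224 -3.466 1.587
endloop
endfacet
facet normal 0.624 0.537 -0.567
outer loop
vertex 1.905 -2.824 0.396
vertex 1.516 -2.354 0.413
vertex 1.986 -2.538 0.756
endloop
endfacet
facet normal 0.571 -0.701 0.428
outer loop
vertex 1.905 -2.824 0.396
vertex 1.986 -2.538 0.756
vertex 0.224 -3.466 1.587
endloop
endfacet
facet normal 0.624 0.537 -0.568
outer loop
vertex 1.986 -2.538 0.756
vertex 1.516 -2.354 0.413
vertex 1.792 -2.144 0.915
endloop
endfacet
facet normal 0.474 -0.119 0.872
outer loop
vertex 1.986 -2.538 0.756
vertex 1.792 -2.144 0.915
vertex 0.224 -3.466 1.587
endloop
endfacet
facet normal 0.545 0.178 -0.820
outer loop
vertex 0.96 -2.416 -2.965
vertex 0.427 -1.806 -3.187
vertex 1.119 -1.75 -2.715
endloop
endfacet
facet normal 0.560 -0.405 0.723
outer loop
vertex 0.96 -2.416 -2.965
vertex 1.119 -1.75 -2.715
vertex -0.647 -2.154 -1.573
endloop
endfacet
facet normal 0.545 0.177 -0.820
outer loop
vertex 1.119 -1.75 -2.715
vertex 0.427 -1.806 -3.187
vertex 0.757 -1.126 -2.821
endloop
endfacet
facet normal 0.435 0.390 0.811
outer loop
vertex 1.119 -1.75 -2.715
vertex 0.757 -1.126 -2.821
vertex -0.647 -2.154 -1.573
endloop
endfacet
facet normal 0.545 0.177 -0.820
outer loop
vertex 0.757 -1.126 -2.821
vertex 0.427 -1.806 -3.187
vertex 0.147 -1.014 -3.202
endloop
endfacet
facet normal -0.164 0.844 0.511
outer loop
vertex 0.757 -1.126 -2.821
vertex 0.147 -1.014 -3.202
vertex -0.647 -2.154 -1.573
endloop
endfacet
facet normal 0.545 0.177 -0.819
outer loop
vertex 0.147 -1.014 -3.202
vertex 0.427 -1.806 -3.187
vertex -0.253 -1.498 -3.573
endloop
endfacet
facet normal -0.787 0.615 0.047
outer loop
vertex 0.147 -1.014 -3.202
vertex -0.253 -1.498 -3.573
vertex -0.647 -2.154 -1.573
endloop
endfacet
facet normal 0.545 0.177 -0.819
outer loop
vertex -0.253 -1.498 -3.573
vertex 0.427 -1.806 -3.187
vertex -0.141 -2.214 -3.653
endloop
endfacet
facet normal -0.965 -0.125 -0.231
outer loop
vertex -0.253 -1.498 -3.573
vertex -0.141 -2.214 -3.653
vertex -0.647 -2.154 -1.573
endloop
endfacet
facet normal 0.545 0.177 -0.819
outer loop
vertex -0.141 -2.214 -3.653
vertex 0.427 -1.806 -3.187
vertex 0.399 -2.622 -3.382
endloop
endfacet
facet normal -0.562 -0.819 -0.113
outer loop
vertex -0.141 -2.214 -3.653
vertex 0.399 -2.622 -3.382
vertex -0.647 -2.154 -1.573
endloop
endfacet
facet normal 0.544 0.177 -0.820
outer loop
vertex 0.399 -2.622 -3.382
vertex 0.427 -1.806 -3.187
vertex 0.96 -2.416 -2.965
endloop
endfacet
facet normal 0.115 -0.943 0.311
outer loop
vertex 0.399 -2.622 -3.382
vertex 0.96 -2.416 -2.965
vertex -0.647 -2.154 -1.573
endloop
endfacet

endsolid


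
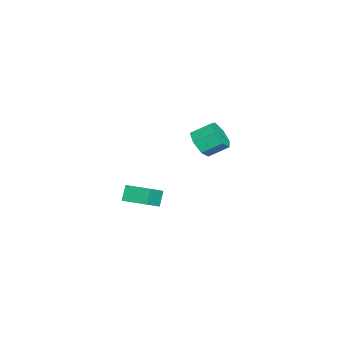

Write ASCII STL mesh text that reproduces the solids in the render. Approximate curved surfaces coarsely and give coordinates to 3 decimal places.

solid 
facet normal -0.584 0.059 0.809
outer loop
vertex 0.003 -1.391 -3.052
vertex 0.434 0.126 -2.852
vertex -1.114 -0.963 -3.89
endloop
endfacet
facet normal -0.271 -0.954 -0.126
outer loop
vertex -0.494 -1.026 -4.748
vertex 0.003 -1.391 -3.052
vertex -1.114 -0.963 -3.89
endloop
endfacet
facet normal -0.584 0.059 0.809
outer loop
vertex -1.114 -0.963 -3.89
vertex 0.434 0.126 -2.852
vertex -0.683 0.554 -3.69
endloop
endfacet
facet normal -0.765 0.293 -0.574
outer loop
vertex -0.683 0.554 -3.69
vertex -0.494 -1.026 -4.748
vertex -1.114 -0.963 -3.89
endloop
endfacet
facet normal 0.765 -0.293 0.574
outer loop
vertex 0.003 -1.391 -3.052
vertex 1.054 0.063 -3.71
vertex 0.434 0.126 -2.852
endloop
endfacet
facet normal -0.271 -0.954 -0.126
outer loop
vertex 0.623 -1.454 -3.91
vertex 0.003 -1.391 -3.052
vertex -0.494 -1.026 -4.748
endloop
endfacet
facet normal 0.765 -0.293 0.574
outer loop
vertex 0.623 -1.454 -3.91
vertex 1.054 0.063 -3.71
vertex 0.003 -1.391 -3.052
endloop
endfacet
facet normal 0.271 0.954 0.126
outer loop
vertex 0.434 0.126 -2.852
vertex 1.054 0.063 -3.71
vertex -0.683 0.554 -3.69
endloop
endfacet
facet normal -0.765 0.293 -0.574
outer loop
vertex -0.063 0.491 -4.548
vertex -0.494 -1.026 -4.748
vertex -0.683 0.554 -3.69
endloop
endfacet
facet normal 0.271 0.954 0.126
outer loop
vertex -0.683 0.554 -3.69
vertex 1.054 0.063 -3.71
vertex -0.063 0.491 -4.548
endloop
endfacet
facet normal 0.584 -0.059 -0.809
outer loop
vertex -0.063 0.491 -4.548
vertex 0.623 -1.454 -3.91
vertex -0.494 -1.026 -4.748
endloop
endfacet
facet normal 0.584 -0.059 -0.809
outer loop
vertex 1.054 0.063 -3.71
vertex 0.623 -1.454 -3.91
vertex -0.063 0.491 -4.548
endloop
endfacet
facet normal 0.199 -0.813 -0.547
outer loop
vertex 3.718 3.617 2.574
vertex 2.848 3.335 2.677
vertex 3.205 3.867 2.016
endloop
endfacet
facet normal 0.740 0.490 -0.460
outer loop
vertex 3.718 3.617 2.574
vertex 3.205 3.867 2.016
vertex 3.462 4.666 3.28
endloop
endfacet
facet normal 0.739 0.491 -0.461
outer loop
vertex 3.462 4.666 3.28
vertex 3.205 3.867 2.016
vertex 2.948 4.916 2.722
endloop
endfacet
facet normal -0.198 0.813 0.547
outer loop
vertex 3.462 4.666 3.28
vertex 2.948 4.916 2.722
vertex 2.592 4.385 3.383
endloop
endfacet
facet normal 0.198 -0.813 -0.547
outer loop
vertex 3.205 3.867 2.016
vertex 2.848 3.335 2.677
vertex 2.423 3.717 1.956
endloop
endfacet
facet normal -0.042 0.551 -0.834
outer loop
vertex 3.205 3.867 2.016
vertex 2.423 3.717 1.956
vertex 2.948 4.916 2.722
endloop
endfacet
facet normal -0.041 0.550 -0.834
outer loop
vertex 2.948 4.916 2.722
vertex 2.423 3.717 1.956
vertex 2.167 4.766 2.661
endloop
endfacet
facet normal -0.199 0.814 0.546
outer loop
vertex 2.948 4.916 2.722
vertex 2.167 4.766 2.661
vertex 2.592 4.385 3.383
endloop
endfacet
facet normal 0.198 -0.813 -0.548
outer loop
vertex 2.423 3.717 1.956
vertex 2.848 3.335 2.677
vertex 1.961 3.279 2.439
endloop
endfacet
facet normal -0.791 0.196 -0.579
outer loop
vertex 2.423 3.717 1.956
vertex 1.961 3.279 2.439
vertex 2.167 4.766 2.661
endloop
endfacet
facet normal -0.791 0.196 -0.579
outer loop
vertex 2.167 4.766 2.661
vertex 1.961 3.279 2.439
vertex 1.705 4.328 3.144
endloop
endfacet
facet normal -0.200 0.813 0.547
outer loop
vertex 2.167 4.766 2.661
vertex 1.705 4.328 3.144
vertex 2.592 4.385 3.383
endloop
endfacet
facet normal 0.198 -0.813 -0.547
outer loop
vertex 1.961 3.279 2.439
vertex 2.848 3.335 2.677
vertex 2.167 2.884 3.101
endloop
endfacet
facet normal -0.946 -0.306 0.112
outer loop
vertex 1.961 3.279 2.439
vertex 2.167 2.884 3.101
vertex 1.705 4.328 3.144
endloop
endfacet
facet normal -0.946 -0.306 0.112
outer loop
vertex 1.705 4.328 3.144
vertex 2.167 2.884 3.101
vertex 1.911 3.933 3.807
endloop
endfacet
facet normal -0.200 0.813 0.547
outer loop
vertex 1.705 4.328 3.144
vertex 1.911 3.933 3.807
vertex 2.592 4.385 3.383
endloop
endfacet
facet normal 0.198 -0.814 -0.547
outer loop
vertex 2.167 2.884 3.101
vertex 2.848 3.335 2.677
vertex 2.886 2.829 3.444
endloop
endfacet
facet normal -0.387 -0.578 0.718
outer loop
vertex 2.167 2.884 3.101
vertex 2.886 2.829 3.444
vertex 1.911 3.933 3.807
endloop
endfacet
facet normal -0.387 -0.578 0.718
outer loop
vertex 1.911 3.933 3.807
vertex 2.886 2.829 3.444
vertex 2.63 3.878 4.15
endloop
endfacet
facet normal -0.199 0.813 0.547
outer loop
vertex 1.911 3.933 3.807
vertex 2.63 3.878 4.15
vertex 2.592 4.385 3.383
endloop
endfacet
facet normal 0.199 -0.813 -0.547
outer loop
vertex 2.886 2.829 3.444
vertex 2.848 3.335 2.677
vertex 3.576 3.155 3.21
endloop
endfacet
facet normal 0.462 -0.415 0.784
outer loop
vertex 2.886 2.829 3.444
vertex 3.576 3.155 3.21
vertex 2.63 3.878 4.15
endloop
endfacet
facet normal 0.463 -0.414 0.784
outer loop
vertex 2.63 3.878 4.15
vertex 3.576 3.155 3.21
vertex 3.32 4.204 3.915
endloop
endfacet
facet normal -0.198 0.813 0.547
outer loop
vertex 2.63 3.878 4.15
vertex 3.32 4.204 3.915
vertex 2.592 4.385 3.383
endloop
endfacet
facet normal 0.199 -0.813 -0.546
outer loop
vertex 3.576 3.155 3.21
vertex 2.848 3.335 2.677
vertex 3.718 3.617 2.574
endloop
endfacet
facet normal 0.964 0.061 0.259
outer loop
vertex 3.576 3.155 3.21
vertex 3.718 3.617 2.574
vertex 3.32 4.204 3.915
endloop
endfacet
facet normal 0.964 0.061 0.260
outer loop
vertex 3.32 4.204 3.915
vertex 3.718 3.617 2.574
vertex 3.462 4.666 3.28
endloop
endfacet
facet normal -0.198 0.813 0.547
outer loop
vertex 3.32 4.204 3.915
vertex 3.462 4.666 3.28
vertex 2.592 4.385 3.383
endloop
endfacet

endsolid


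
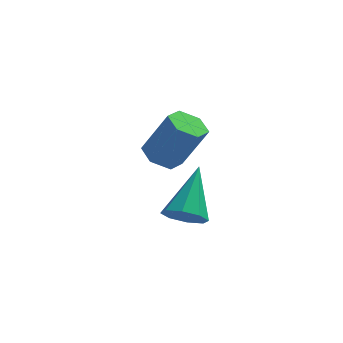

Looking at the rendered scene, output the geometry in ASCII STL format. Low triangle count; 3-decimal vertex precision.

solid 
facet normal -0.186 -0.748 -0.637
outer loop
vertex 3.925 -1.009 -1.227
vertex 3.444 -0.571 -1.601
vertex 4.179 -0.713 -1.649
endloop
endfacet
facet normal 0.890 -0.151 0.430
outer loop
vertex 3.925 -1.009 -1.227
vertex 4.179 -0.713 -1.649
vertex 3.816 0.931 -0.319
endloop
endfacet
facet normal -0.186 -0.748 -0.637
outer loop
vertex 4.179 -0.713 -1.649
vertex 3.444 -0.571 -1.601
vertex 4.002 -0.334 -2.042
endloop
endfacet
facet normal 0.942 0.310 -0.126
outer loop
vertex 4.179 -0.713 -1.649
vertex 4.002 -0.334 -2.042
vertex 3.816 0.931 -0.319
endloop
endfacet
facet normal -0.186 -0.748 -0.637
outer loop
vertex 4.002 -0.334 -2.042
vertex 3.444 -0.571 -1.601
vertex 3.498 -0.094 -2.177
endloop
endfacet
facet normal 0.478 0.732 -0.486
outer loop
vertex 4.002 -0.334 -2.042
vertex 3.498 -0.094 -2.177
vertex 3.816 0.931 -0.319
endloop
endfacet
facet normal -0.185 -0.748 -0.637
outer loop
vertex 3.498 -0.094 -2.177
vertex 3.444 -0.571 -1.601
vertex 2.962 -0.134 -1.974
endloop
endfacet
facet normal -0.231 0.868 -0.439
outer loop
vertex 3.498 -0.094 -2.177
vertex 2.962 -0.134 -1.974
vertex 3.816 0.931 -0.319
endloop
endfacet
facet normal -0.185 -0.748 -0.637
outer loop
vertex 2.962 -0.134 -1.974
vertex 3.444 -0.571 -1.601
vertex 2.709 -0.43 -1.553
endloop
endfacet
facet normal -0.770 0.638 -0.014
outer loop
vertex 2.962 -0.134 -1.974
vertex 2.709 -0.43 -1.553
vertex 3.816 0.931 -0.319
endloop
endfacet
facet normal -0.185 -0.747 -0.638
outer loop
vertex 2.709 -0.43 -1.553
vertex 3.444 -0.571 -1.601
vertex 2.885 -0.809 -1.16
endloop
endfacet
facet normal -0.822 0.179 0.540
outer loop
vertex 2.709 -0.43 -1.553
vertex 2.885 -0.809 -1.16
vertex 3.816 0.931 -0.319
endloop
endfacet
facet normal -0.185 -0.747 -0.638
outer loop
vertex 2.885 -0.809 -1.16
vertex 3.444 -0.571 -1.601
vertex 3.389 -1.049 -1.025
endloop
endfacet
facet normal -0.358 -0.244 0.901
outer loop
vertex 2.885 -0.809 -1.16
vertex 3.389 -1.049 -1.025
vertex 3.816 0.931 -0.319
endloop
endfacet
facet normal -0.185 -0.748 -0.638
outer loop
vertex 3.389 -1.049 -1.025
vertex 3.444 -0.571 -1.601
vertex 3.925 -1.009 -1.227
endloop
endfacet
facet normal 0.351 -0.381 0.856
outer loop
vertex 3.389 -1.049 -1.025
vertex 3.925 -1.009 -1.227
vertex 3.816 0.931 -0.319
endloop
endfacet
facet normal -0.474 0.051 -0.879
outer loop
vertex 3.372 -0.493 0.719
vertex 2.764 -0.507 1.046
vertex 3.072 0.096 0.915
endloop
endfacet
facet normal 0.766 0.517 -0.382
outer loop
vertex 3.372 -0.493 0.719
vertex 3.072 0.096 0.915
vertex 4.163 -0.579 2.188
endloop
endfacet
facet normal 0.766 0.516 -0.383
outer loop
vertex 4.163 -0.579 2.188
vertex 3.072 0.096 0.915
vertex 3.863 0.011 2.383
endloop
endfacet
facet normal 0.473 -0.050 0.879
outer loop
vertex 4.163 -0.579 2.188
vertex 3.863 0.011 2.383
vertex 3.556 -0.593 2.514
endloop
endfacet
facet normal -0.474 0.051 -0.879
outer loop
vertex 3.072 0.096 0.915
vertex 2.764 -0.507 1.046
vertex 2.464 0.082 1.242
endloop
endfacet
facet normal 0.006 0.998 0.054
outer loop
vertex 3.072 0.096 0.915
vertex 2.464 0.082 1.242
vertex 3.863 0.011 2.383
endloop
endfacet
facet normal 0.006 0.998 0.054
outer loop
vertex 3.863 0.011 2.383
vertex 2.464 0.082 1.242
vertex 3.255 -0.003 2.71
endloop
endfacet
facet normal 0.474 -0.050 0.879
outer loop
vertex 3.863 0.011 2.383
vertex 3.255 -0.003 2.71
vertex 3.556 -0.593 2.514
endloop
endfacet
facet normal -0.473 0.051 -0.879
outer loop
vertex 2.464 0.082 1.242
vertex 2.764 -0.507 1.046
vertex 2.157 -0.521 1.372
endloop
endfacet
facet normal -0.760 0.481 0.437
outer loop
vertex 2.464 0.082 1.242
vertex 2.157 -0.521 1.372
vertex 3.255 -0.003 2.71
endloop
endfacet
facet normal -0.760 0.481 0.437
outer loop
vertex 3.255 -0.003 2.71
vertex 2.157 -0.521 1.372
vertex 2.948 -0.607 2.841
endloop
endfacet
facet normal 0.474 -0.050 0.879
outer loop
vertex 3.255 -0.003 2.71
vertex 2.948 -0.607 2.841
vertex 3.556 -0.593 2.514
endloop
endfacet
facet normal -0.473 0.050 -0.879
outer loop
vertex 2.157 -0.521 1.372
vertex 2.764 -0.507 1.046
vertex 2.457 -1.111 1.177
endloop
endfacet
facet normal -0.766 -0.516 0.382
outer loop
vertex 2.157 -0.521 1.372
vertex 2.457 -1.111 1.177
vertex 2.948 -0.607 2.841
endloop
endfacet
facet normal -0.766 -0.517 0.383
outer loop
vertex 2.948 -0.607 2.841
vertex 2.457 -1.111 1.177
vertex 3.248 -1.196 2.645
endloop
endfacet
facet normal 0.474 -0.051 0.879
outer loop
vertex 2.948 -0.607 2.841
vertex 3.248 -1.196 2.645
vertex 3.556 -0.593 2.514
endloop
endfacet
facet normal -0.474 0.050 -0.879
outer loop
vertex 2.457 -1.111 1.177
vertex 2.764 -0.507 1.046
vertex 3.065 -1.097 0.85
endloop
endfacet
facet normal -0.006 -0.998 -0.054
outer loop
vertex 2.457 -1.111 1.177
vertex 3.065 -1.097 0.85
vertex 3.248 -1.196 2.645
endloop
endfacet
facet normal -0.006 -0.998 -0.054
outer loop
vertex 3.248 -1.196 2.645
vertex 3.065 -1.097 0.85
vertex 3.856 -1.182 2.318
endloop
endfacet
facet normal 0.474 -0.051 0.879
outer loop
vertex 3.248 -1.196 2.645
vertex 3.856 -1.182 2.318
vertex 3.556 -0.593 2.514
endloop
endfacet
facet normal -0.474 0.050 -0.879
outer loop
vertex 3.065 -1.097 0.85
vertex 2.764 -0.507 1.046
vertex 3.372 -0.493 0.719
endloop
endfacet
facet normal 0.760 -0.481 -0.437
outer loop
vertex 3.065 -1.097 0.85
vertex 3.372 -0.493 0.719
vertex 3.856 -1.182 2.318
endloop
endfacet
facet normal 0.760 -0.481 -0.437
outer loop
vertex 3.856 -1.182 2.318
vertex 3.372 -0.493 0.719
vertex 4.163 -0.579 2.188
endloop
endfacet
facet normal 0.473 -0.051 0.879
outer loop
vertex 3.856 -1.182 2.318
vertex 4.163 -0.579 2.188
vertex 3.556 -0.593 2.514
endloop
endfacet

endsolid


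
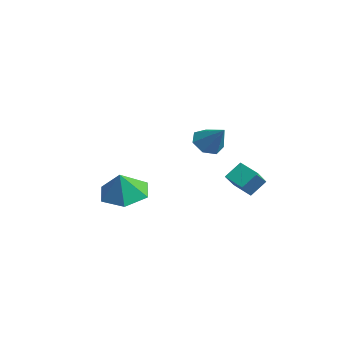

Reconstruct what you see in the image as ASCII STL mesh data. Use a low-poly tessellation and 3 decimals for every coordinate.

solid 
facet normal -0.314 0.282 -0.906
outer loop
vertex 0.569 -2.96 0.53
vertex -0.318 -2.611 0.946
vertex 0.501 -1.976 0.86
endloop
endfacet
facet normal 0.946 -0.043 0.322
outer loop
vertex 0.569 -2.96 0.53
vertex 0.501 -1.976 0.86
vertex 0.058 -2.949 2.034
endloop
endfacet
facet normal -0.314 0.282 -0.907
outer loop
vertex 0.501 -1.976 0.86
vertex -0.318 -2.611 0.946
vertex -0.386 -1.627 1.275
endloop
endfacet
facet normal 0.522 0.550 0.652
outer loop
vertex 0.501 -1.976 0.86
vertex -0.386 -1.627 1.275
vertex 0.058 -2.949 2.034
endloop
endfacet
facet normal -0.314 0.282 -0.907
outer loop
vertex -0.386 -1.627 1.275
vertex -0.318 -2.611 0.946
vertex -1.205 -2.262 1.361
endloop
endfacet
facet normal -0.236 0.423 0.875
outer loop
vertex -0.386 -1.627 1.275
vertex -1.205 -2.262 1.361
vertex 0.058 -2.949 2.034
endloop
endfacet
facet normal -0.314 0.282 -0.907
outer loop
vertex -1.205 -2.262 1.361
vertex -0.318 -2.611 0.946
vertex -1.137 -3.246 1.032
endloop
endfacet
facet normal -0.570 -0.296 0.767
outer loop
vertex -1.205 -2.262 1.361
vertex -1.137 -3.246 1.032
vertex 0.058 -2.949 2.034
endloop
endfacet
facet normal -0.314 0.282 -0.906
outer loop
vertex -1.137 -3.246 1.032
vertex -0.318 -2.611 0.946
vertex -0.25 -3.595 0.616
endloop
endfacet
facet normal -0.145 -0.888 0.436
outer loop
vertex -1.137 -3.246 1.032
vertex -0.25 -3.595 0.616
vertex 0.058 -2.949 2.034
endloop
endfacet
facet normal -0.314 0.282 -0.906
outer loop
vertex -0.25 -3.595 0.616
vertex -0.318 -2.611 0.946
vertex 0.569 -2.96 0.53
endloop
endfacet
facet normal 0.613 -0.761 0.214
outer loop
vertex -0.25 -3.595 0.616
vertex 0.569 -2.96 0.53
vertex 0.058 -2.949 2.034
endloop
endfacet
facet normal -0.704 -0.220 -0.676
outer loop
vertex -1.807 1.322 2.049
vertex -2.285 1.761 2.404
vertex -1.816 1.935 1.859
endloop
endfacet
facet normal 0.949 -0.081 -0.306
outer loop
vertex -1.807 1.322 2.049
vertex -1.816 1.935 1.859
vertex -1.335 2.059 3.316
endloop
endfacet
facet normal -0.704 -0.220 -0.676
outer loop
vertex -1.816 1.935 1.859
vertex -2.285 1.761 2.404
vertex -2.178 2.418 2.079
endloop
endfacet
facet normal 0.699 0.655 -0.287
outer loop
vertex -1.816 1.935 1.859
vertex -2.178 2.418 2.079
vertex -1.335 2.059 3.316
endloop
endfacet
facet normal -0.703 -0.220 -0.676
outer loop
vertex -2.178 2.418 2.079
vertex -2.285 1.761 2.404
vertex -2.621 2.406 2.544
endloop
endfacet
facet normal 0.157 0.972 0.175
outer loop
vertex -2.178 2.418 2.079
vertex -2.621 2.406 2.544
vertex -1.335 2.059 3.316
endloop
endfacet
facet normal -0.703 -0.220 -0.676
outer loop
vertex -2.621 2.406 2.544
vertex -2.285 1.761 2.404
vertex -2.811 1.909 2.903
endloop
endfacet
facet normal -0.268 0.629 0.729
outer loop
vertex -2.621 2.406 2.544
vertex -2.811 1.909 2.903
vertex -1.335 2.059 3.316
endloop
endfacet
facet normal -0.703 -0.220 -0.676
outer loop
vertex -2.811 1.909 2.903
vertex -2.285 1.761 2.404
vertex -2.605 1.301 2.887
endloop
endfacet
facet normal -0.257 -0.112 0.960
outer loop
vertex -2.811 1.909 2.903
vertex -2.605 1.301 2.887
vertex -1.335 2.059 3.316
endloop
endfacet
facet normal -0.703 -0.220 -0.676
outer loop
vertex -2.605 1.301 2.887
vertex -2.285 1.761 2.404
vertex -2.158 1.04 2.507
endloop
endfacet
facet normal 0.182 -0.697 0.693
outer loop
vertex -2.605 1.301 2.887
vertex -2.158 1.04 2.507
vertex -1.335 2.059 3.316
endloop
endfacet
facet normal -0.704 -0.220 -0.675
outer loop
vertex -2.158 1.04 2.507
vertex -2.285 1.761 2.404
vertex -1.807 1.322 2.049
endloop
endfacet
facet normal 0.718 -0.683 0.130
outer loop
vertex -2.158 1.04 2.507
vertex -1.807 1.322 2.049
vertex -1.335 2.059 3.316
endloop
endfacet
facet normal -0.806 -0.428 0.409
outer loop
vertex 0.771 1.785 2.249
vertex -0.062 2.552 1.41
vertex 0.801 1.114 1.606
endloop
endfacet
facet normal 0.591 -0.544 0.595
outer loop
vertex 1.542 1.508 1.23
vertex 0.771 1.785 2.249
vertex 0.801 1.114 1.606
endloop
endfacet
facet normal -0.806 -0.428 0.409
outer loop
vertex 0.801 1.114 1.606
vertex -0.062 2.552 1.41
vertex -0.032 1.881 0.767
endloop
endfacet
facet normal 0.033 -0.721 -0.692
outer loop
vertex -0.032 1.881 0.767
vertex 1.542 1.508 1.23
vertex 0.801 1.114 1.606
endloop
endfacet
facet normal -0.033 0.721 0.692
outer loop
vertex 0.771 1.785 2.249
vertex 0.679 2.946 1.034
vertex -0.062 2.552 1.41
endloop
endfacet
facet normal 0.591 -0.544 0.595
outer loop
vertex 1.512 2.179 1.873
vertex 0.771 1.785 2.249
vertex 1.542 1.508 1.23
endloop
endfacet
facet normal -0.033 0.721 0.692
outer loop
vertex 1.512 2.179 1.873
vertex 0.679 2.946 1.034
vertex 0.771 1.785 2.249
endloop
endfacet
facet normal -0.591 0.544 -0.595
outer loop
vertex -0.062 2.552 1.41
vertex 0.679 2.946 1.034
vertex -0.032 1.881 0.767
endloop
endfacet
facet normal 0.033 -0.721 -0.692
outer loop
vertex 0.709 2.275 0.391
vertex 1.542 1.508 1.23
vertex -0.032 1.881 0.767
endloop
endfacet
facet normal -0.591 0.544 -0.595
outer loop
vertex -0.032 1.881 0.767
vertex 0.679 2.946 1.034
vertex 0.709 2.275 0.391
endloop
endfacet
facet normal 0.806 0.428 -0.409
outer loop
vertex 0.709 2.275 0.391
vertex 1.512 2.179 1.873
vertex 1.542 1.508 1.23
endloop
endfacet
facet normal 0.806 0.428 -0.409
outer loop
vertex 0.679 2.946 1.034
vertex 1.512 2.179 1.873
vertex 0.709 2.275 0.391
endloop
endfacet

endsolid


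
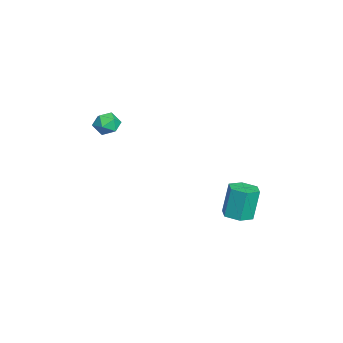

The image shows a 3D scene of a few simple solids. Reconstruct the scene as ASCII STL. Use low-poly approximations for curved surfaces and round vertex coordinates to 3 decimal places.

solid 
facet normal 0.155 -0.171 -0.973
outer loop
vertex 0.614 2.604 -2.049
vertex 0.102 3.302 -2.253
vertex 0.977 3.412 -2.133
endloop
endfacet
facet normal 0.900 -0.382 0.211
outer loop
vertex 0.614 2.604 -2.049
vertex 0.977 3.412 -2.133
vertex 0.31 2.939 -0.142
endloop
endfacet
facet normal 0.900 -0.382 0.211
outer loop
vertex 0.31 2.939 -0.142
vertex 0.977 3.412 -2.133
vertex 0.673 3.748 -0.226
endloop
endfacet
facet normal -0.156 0.171 0.973
outer loop
vertex 0.31 2.939 -0.142
vertex 0.673 3.748 -0.226
vertex -0.202 3.638 -0.347
endloop
endfacet
facet normal 0.155 -0.172 -0.973
outer loop
vertex 0.977 3.412 -2.133
vertex 0.102 3.302 -2.253
vertex 0.465 4.111 -2.338
endloop
endfacet
facet normal 0.803 0.595 0.023
outer loop
vertex 0.977 3.412 -2.133
vertex 0.465 4.111 -2.338
vertex 0.673 3.748 -0.226
endloop
endfacet
facet normal 0.803 0.596 0.023
outer loop
vertex 0.673 3.748 -0.226
vertex 0.465 4.111 -2.338
vertex 0.161 4.446 -0.431
endloop
endfacet
facet normal -0.156 0.171 0.973
outer loop
vertex 0.673 3.748 -0.226
vertex 0.161 4.446 -0.431
vertex -0.202 3.638 -0.347
endloop
endfacet
facet normal 0.155 -0.172 -0.973
outer loop
vertex 0.465 4.111 -2.338
vertex 0.102 3.302 -2.253
vertex -0.41 4.001 -2.458
endloop
endfacet
facet normal -0.097 0.977 -0.187
outer loop
vertex 0.465 4.111 -2.338
vertex -0.41 4.001 -2.458
vertex 0.161 4.446 -0.431
endloop
endfacet
facet normal -0.097 0.977 -0.187
outer loop
vertex 0.161 4.446 -0.431
vertex -0.41 4.001 -2.458
vertex -0.714 4.336 -0.551
endloop
endfacet
facet normal -0.155 0.171 0.973
outer loop
vertex 0.161 4.446 -0.431
vertex -0.714 4.336 -0.551
vertex -0.202 3.638 -0.347
endloop
endfacet
facet normal 0.156 -0.171 -0.973
outer loop
vertex -0.41 4.001 -2.458
vertex 0.102 3.302 -2.253
vertex -0.773 3.192 -2.374
endloop
endfacet
facet normal -0.900 0.382 -0.211
outer loop
vertex -0.41 4.001 -2.458
vertex -0.773 3.192 -2.374
vertex -0.714 4.336 -0.551
endloop
endfacet
facet normal -0.900 0.382 -0.211
outer loop
vertex -0.714 4.336 -0.551
vertex -0.773 3.192 -2.374
vertex -1.077 3.528 -0.467
endloop
endfacet
facet normal -0.155 0.171 0.973
outer loop
vertex -0.714 4.336 -0.551
vertex -1.077 3.528 -0.467
vertex -0.202 3.638 -0.347
endloop
endfacet
facet normal 0.156 -0.171 -0.973
outer loop
vertex -0.773 3.192 -2.374
vertex 0.102 3.302 -2.253
vertex -0.261 2.494 -2.169
endloop
endfacet
facet normal -0.803 -0.596 -0.023
outer loop
vertex -0.773 3.192 -2.374
vertex -0.261 2.494 -2.169
vertex -1.077 3.528 -0.467
endloop
endfacet
facet normal -0.803 -0.595 -0.023
outer loop
vertex -1.077 3.528 -0.467
vertex -0.261 2.494 -2.169
vertex -0.565 2.829 -0.262
endloop
endfacet
facet normal -0.155 0.172 0.973
outer loop
vertex -1.077 3.528 -0.467
vertex -0.565 2.829 -0.262
vertex -0.202 3.638 -0.347
endloop
endfacet
facet normal 0.155 -0.171 -0.973
outer loop
vertex -0.261 2.494 -2.169
vertex 0.102 3.302 -2.253
vertex 0.614 2.604 -2.049
endloop
endfacet
facet normal 0.097 -0.977 0.187
outer loop
vertex -0.261 2.494 -2.169
vertex 0.614 2.604 -2.049
vertex -0.565 2.829 -0.262
endloop
endfacet
facet normal 0.097 -0.977 0.187
outer loop
vertex -0.565 2.829 -0.262
vertex 0.614 2.604 -2.049
vertex 0.31 2.939 -0.142
endloop
endfacet
facet normal -0.155 0.172 0.973
outer loop
vertex -0.565 2.829 -0.262
vertex 0.31 2.939 -0.142
vertex -0.202 3.638 -0.347
endloop
endfacet
facet normal -0.563 0.703 -0.434
outer loop
vertex -1.162 -3.215 3.298
vertex -1.769 -3.376 3.825
vertex -1.205 -2.81 4.01
endloop
endfacet
facet normal 0.132 0.865 -0.484
outer loop
vertex -1.162 -3.215 3.298
vertex -1.205 -2.81 4.01
vertex -0.48 -3.076 3.732
endloop
endfacet
facet normal 0.458 0.331 -0.825
outer loop
vertex -1.162 -3.215 3.298
vertex -0.48 -3.076 3.732
vertex -0.597 -3.805 3.375
endloop
endfacet
facet normal -0.034 -0.162 -0.986
outer loop
vertex -1.162 -3.215 3.298
vertex -0.597 -3.805 3.375
vertex -1.394 -3.99 3.433
endloop
endfacet
facet normal -0.664 0.069 -0.744
outer loop
vertex -1.162 -3.215 3.298
vertex -1.394 -3.99 3.433
vertex -1.769 -3.376 3.825
endloop
endfacet
facet normal 0.398 0.900 0.177
outer loop
vertex -0.48 -3.076 3.732
vertex -1.205 -2.81 4.01
vertex -0.666 -3.15 4.527
endloop
endfacet
facet normal -0.725 0.638 0.258
outer loop
vertex -1.205 -2.81 4.01
vertex -1.769 -3.376 3.825
vertex -1.463 -3.335 4.585
endloop
endfacet
facet normal -0.889 -0.387 -0.244
outer loop
vertex -1.769 -3.376 3.825
vertex -1.394 -3.99 3.433
vertex -1.58 -4.064 4.228
endloop
endfacet
facet normal 0.130 -0.761 -0.636
outer loop
vertex -1.394 -3.99 3.433
vertex -0.597 -3.805 3.375
vertex -0.855 -4.33 3.95
endloop
endfacet
facet normal 0.926 0.035 -0.375
outer loop
vertex -0.597 -3.805 3.375
vertex -0.48 -3.076 3.732
vertex -0.291 -3.764 4.135
endloop
endfacet
facet normal 0.034 0.162 0.986
outer loop
vertex -0.898 -3.925 4.662
vertex -0.666 -3.15 4.527
vertex -1.463 -3.335 4.585
endloop
endfacet
facet normal -0.458 -0.331 0.825
outer loop
vertex -0.898 -3.925 4.662
vertex -1.463 -3.335 4.585
vertex -1.58 -4.064 4.228
endloop
endfacet
facet normal -0.132 -0.865 0.484
outer loop
vertex -0.898 -3.925 4.662
vertex -1.58 -4.064 4.228
vertex -0.855 -4.33 3.95
endloop
endfacet
facet normal 0.563 -0.703 0.434
outer loop
vertex -0.898 -3.925 4.662
vertex -0.855 -4.33 3.95
vertex -0.291 -3.764 4.135
endloop
endfacet
facet normal 0.664 -0.069 0.744
outer loop
vertex -0.898 -3.925 4.662
vertex -0.291 -3.764 4.135
vertex -0.666 -3.15 4.527
endloop
endfacet
facet normal -0.130 0.761 0.636
outer loop
vertex -1.463 -3.335 4.585
vertex -0.666 -3.15 4.527
vertex -1.205 -2.81 4.01
endloop
endfacet
facet normal -0.926 -0.035 0.375
outer loop
vertex -1.58 -4.064 4.228
vertex -1.463 -3.335 4.585
vertex -1.769 -3.376 3.825
endloop
endfacet
facet normal -0.398 -0.900 -0.177
outer loop
vertex -0.855 -4.33 3.95
vertex -1.58 -4.064 4.228
vertex -1.394 -3.99 3.433
endloop
endfacet
facet normal 0.725 -0.638 -0.258
outer loop
vertex -0.291 -3.764 4.135
vertex -0.855 -4.33 3.95
vertex -0.597 -3.805 3.375
endloop
endfacet
facet normal 0.889 0.387 0.244
outer loop
vertex -0.666 -3.15 4.527
vertex -0.291 -3.764 4.135
vertex -0.48 -3.076 3.732
endloop
endfacet

endsolid


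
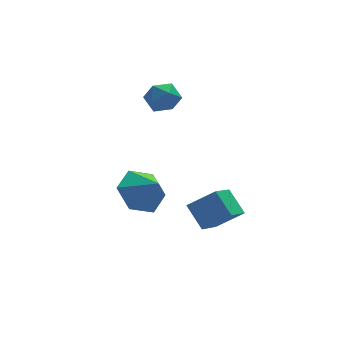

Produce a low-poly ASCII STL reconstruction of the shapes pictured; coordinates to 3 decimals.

solid 
facet normal 0.032 0.577 0.816
outer loop
vertex 2.386 0.86 0.39
vertex 2.117 0.371 0.746
vertex 2.775 0.415 0.689
endloop
endfacet
facet normal 0.563 0.740 0.368
outer loop
vertex 2.386 0.86 0.39
vertex 2.775 0.415 0.689
vertex 2.914 0.616 0.073
endloop
endfacet
facet normal 0.274 0.927 -0.258
outer loop
vertex 2.386 0.86 0.39
vertex 2.914 0.616 0.073
vertex 2.342 0.695 -0.25
endloop
endfacet
facet normal -0.435 0.879 -0.197
outer loop
vertex 2.386 0.86 0.39
vertex 2.342 0.695 -0.25
vertex 1.849 0.544 0.166
endloop
endfacet
facet normal -0.585 0.662 0.468
outer loop
vertex 2.386 0.86 0.39
vertex 1.849 0.544 0.166
vertex 2.117 0.371 0.746
endloop
endfacet
facet normal 0.952 0.151 0.264
outer loop
vertex 2.914 0.616 0.073
vertex 2.775 0.415 0.689
vertex 2.971 -0.024 0.234
endloop
endfacet
facet normal 0.093 -0.112 0.989
outer loop
vertex 2.775 0.415 0.689
vertex 2.117 0.371 0.746
vertex 2.478 -0.175 0.65
endloop
endfacet
facet normal -0.904 0.027 0.426
outer loop
vertex 2.117 0.371 0.746
vertex 1.849 0.544 0.166
vertex 1.906 -0.096 0.327
endloop
endfacet
facet normal -0.662 0.376 -0.648
outer loop
vertex 1.849 0.544 0.166
vertex 2.342 0.695 -0.25
vertex 2.045 0.105 -0.289
endloop
endfacet
facet normal 0.485 0.452 -0.748
outer loop
vertex 2.342 0.695 -0.25
vertex 2.914 0.616 0.073
vertex 2.703 0.149 -0.346
endloop
endfacet
facet normal 0.435 -0.879 0.197
outer loop
vertex 2.434 -0.34 0.01
vertex 2.971 -0.024 0.234
vertex 2.478 -0.175 0.65
endloop
endfacet
facet normal -0.274 -0.927 0.258
outer loop
vertex 2.434 -0.34 0.01
vertex 2.478 -0.175 0.65
vertex 1.906 -0.096 0.327
endloop
endfacet
facet normal -0.563 -0.740 -0.368
outer loop
vertex 2.434 -0.34 0.01
vertex 1.906 -0.096 0.327
vertex 2.045 0.105 -0.289
endloop
endfacet
facet normal -0.032 -0.577 -0.816
outer loop
vertex 2.434 -0.34 0.01
vertex 2.045 0.105 -0.289
vertex 2.703 0.149 -0.346
endloop
endfacet
facet normal 0.585 -0.662 -0.468
outer loop
vertex 2.434 -0.34 0.01
vertex 2.703 0.149 -0.346
vertex 2.971 -0.024 0.234
endloop
endfacet
facet normal 0.662 -0.376 0.648
outer loop
vertex 2.478 -0.175 0.65
vertex 2.971 -0.024 0.234
vertex 2.775 0.415 0.689
endloop
endfacet
facet normal -0.485 -0.452 0.748
outer loop
vertex 1.906 -0.096 0.327
vertex 2.478 -0.175 0.65
vertex 2.117 0.371 0.746
endloop
endfacet
facet normal -0.952 -0.151 -0.264
outer loop
vertex 2.045 0.105 -0.289
vertex 1.906 -0.096 0.327
vertex 1.849 0.544 0.166
endloop
endfacet
facet normal -0.093 0.112 -0.989
outer loop
vertex 2.703 0.149 -0.346
vertex 2.045 0.105 -0.289
vertex 2.342 0.695 -0.25
endloop
endfacet
facet normal 0.904 -0.027 -0.426
outer loop
vertex 2.971 -0.024 0.234
vertex 2.703 0.149 -0.346
vertex 2.914 0.616 0.073
endloop
endfacet
facet normal -0.341 0.625 -0.702
outer loop
vertex 2.209 -0.532 -3.958
vertex 1.377 -0.546 -3.566
vertex 1.997 0.083 -3.308
endloop
endfacet
facet normal 0.935 -0.049 0.351
outer loop
vertex 2.209 -0.532 -3.958
vertex 1.997 0.083 -3.308
vertex 1.743 -1.214 -2.814
endloop
endfacet
facet normal -0.342 0.625 -0.702
outer loop
vertex 1.997 0.083 -3.308
vertex 1.377 -0.546 -3.566
vertex 1.165 0.069 -2.915
endloop
endfacet
facet normal 0.410 0.254 0.876
outer loop
vertex 1.997 0.083 -3.308
vertex 1.165 0.069 -2.915
vertex 1.743 -1.214 -2.814
endloop
endfacet
facet normal -0.342 0.625 -0.702
outer loop
vertex 1.165 0.069 -2.915
vertex 1.377 -0.546 -3.566
vertex 0.545 -0.56 -3.173
endloop
endfacet
facet normal -0.321 -0.070 0.944
outer loop
vertex 1.165 0.069 -2.915
vertex 0.545 -0.56 -3.173
vertex 1.743 -1.214 -2.814
endloop
endfacet
facet normal -0.342 0.624 -0.702
outer loop
vertex 0.545 -0.56 -3.173
vertex 1.377 -0.546 -3.566
vertex 0.757 -1.175 -3.823
endloop
endfacet
facet normal -0.526 -0.697 0.487
outer loop
vertex 0.545 -0.56 -3.173
vertex 0.757 -1.175 -3.823
vertex 1.743 -1.214 -2.814
endloop
endfacet
facet normal -0.342 0.624 -0.702
outer loop
vertex 0.757 -1.175 -3.823
vertex 1.377 -0.546 -3.566
vertex 1.589 -1.161 -4.216
endloop
endfacet
facet normal -0.001 -0.999 -0.038
outer loop
vertex 0.757 -1.175 -3.823
vertex 1.589 -1.161 -4.216
vertex 1.743 -1.214 -2.814
endloop
endfacet
facet normal -0.341 0.625 -0.702
outer loop
vertex 1.589 -1.161 -4.216
vertex 1.377 -0.546 -3.566
vertex 2.209 -0.532 -3.958
endloop
endfacet
facet normal 0.730 -0.676 -0.106
outer loop
vertex 1.589 -1.161 -4.216
vertex 2.209 -0.532 -3.958
vertex 1.743 -1.214 -2.814
endloop
endfacet
facet normal -0.760 0.274 -0.589
outer loop
vertex 2.121 -4.104 -3.058
vertex 1.893 -3.348 -2.412
vertex 2.871 -3.351 -3.676
endloop
endfacet
facet normal 0.223 -0.742 -0.633
outer loop
vertex 3.707 -3.652 -3.028
vertex 2.121 -4.104 -3.058
vertex 2.871 -3.351 -3.676
endloop
endfacet
facet normal -0.760 0.274 -0.589
outer loop
vertex 2.871 -3.351 -3.676
vertex 1.893 -3.348 -2.412
vertex 2.643 -2.594 -3.03
endloop
endfacet
facet normal 0.610 0.613 -0.503
outer loop
vertex 2.643 -2.594 -3.03
vertex 3.707 -3.652 -3.028
vertex 2.871 -3.351 -3.676
endloop
endfacet
facet normal -0.610 -0.613 0.502
outer loop
vertex 2.121 -4.104 -3.058
vertex 2.729 -3.649 -1.764
vertex 1.893 -3.348 -2.412
endloop
endfacet
facet normal 0.223 -0.741 -0.633
outer loop
vertex 2.957 -4.406 -2.41
vertex 2.121 -4.104 -3.058
vertex 3.707 -3.652 -3.028
endloop
endfacet
facet normal -0.611 -0.612 0.502
outer loop
vertex 2.957 -4.406 -2.41
vertex 2.729 -3.649 -1.764
vertex 2.121 -4.104 -3.058
endloop
endfacet
facet normal -0.224 0.741 0.633
outer loop
vertex 1.893 -3.348 -2.412
vertex 2.729 -3.649 -1.764
vertex 2.643 -2.594 -3.03
endloop
endfacet
facet normal 0.610 0.613 -0.502
outer loop
vertex 3.479 -2.896 -2.382
vertex 3.707 -3.652 -3.028
vertex 2.643 -2.594 -3.03
endloop
endfacet
facet normal -0.223 0.741 0.633
outer loop
vertex 2.643 -2.594 -3.03
vertex 2.729 -3.649 -1.764
vertex 3.479 -2.896 -2.382
endloop
endfacet
facet normal 0.760 -0.274 0.589
outer loop
vertex 3.479 -2.896 -2.382
vertex 2.957 -4.406 -2.41
vertex 3.707 -3.652 -3.028
endloop
endfacet
facet normal 0.760 -0.274 0.589
outer loop
vertex 2.729 -3.649 -1.764
vertex 2.957 -4.406 -2.41
vertex 3.479 -2.896 -2.382
endloop
endfacet

endsolid
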